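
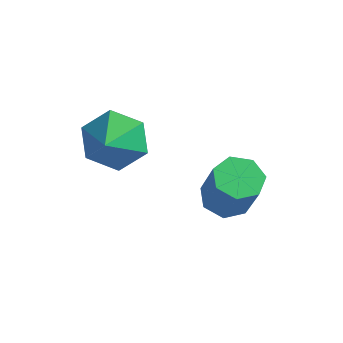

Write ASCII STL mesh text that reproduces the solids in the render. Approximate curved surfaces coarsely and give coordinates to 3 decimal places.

solid 
facet normal -0.403 0.220 -0.889
outer loop
vertex 3.438 2.43 -4.605
vertex 3.084 3.039 -4.294
vertex 3.781 3.003 -4.619
endloop
endfacet
facet normal 0.758 -0.465 -0.459
outer loop
vertex 3.438 2.43 -4.605
vertex 3.781 3.003 -4.619
vertex 4.131 2.052 -3.077
endloop
endfacet
facet normal 0.758 -0.465 -0.459
outer loop
vertex 4.131 2.052 -3.077
vertex 3.781 3.003 -4.619
vertex 4.474 2.625 -3.091
endloop
endfacet
facet normal 0.403 -0.219 0.889
outer loop
vertex 4.131 2.052 -3.077
vertex 4.474 2.625 -3.091
vertex 3.776 2.661 -2.766
endloop
endfacet
facet normal -0.403 0.220 -0.888
outer loop
vertex 3.781 3.003 -4.619
vertex 3.084 3.039 -4.294
vertex 3.599 3.603 -4.388
endloop
endfacet
facet normal 0.874 0.381 -0.302
outer loop
vertex 3.781 3.003 -4.619
vertex 3.599 3.603 -4.388
vertex 4.474 2.625 -3.091
endloop
endfacet
facet normal 0.874 0.381 -0.302
outer loop
vertex 4.474 2.625 -3.091
vertex 3.599 3.603 -4.388
vertex 4.292 3.225 -2.86
endloop
endfacet
facet normal 0.402 -0.220 0.889
outer loop
vertex 4.474 2.625 -3.091
vertex 4.292 3.225 -2.86
vertex 3.776 2.661 -2.766
endloop
endfacet
facet normal -0.403 0.220 -0.888
outer loop
vertex 3.599 3.603 -4.388
vertex 3.084 3.039 -4.294
vertex 3.029 3.778 -4.086
endloop
endfacet
facet normal 0.332 0.940 0.082
outer loop
vertex 3.599 3.603 -4.388
vertex 3.029 3.778 -4.086
vertex 4.292 3.225 -2.86
endloop
endfacet
facet normal 0.332 0.940 0.082
outer loop
vertex 4.292 3.225 -2.86
vertex 3.029 3.778 -4.086
vertex 3.722 3.4 -2.558
endloop
endfacet
facet normal 0.403 -0.221 0.888
outer loop
vertex 4.292 3.225 -2.86
vertex 3.722 3.4 -2.558
vertex 3.776 2.661 -2.766
endloop
endfacet
facet normal -0.402 0.220 -0.889
outer loop
vertex 3.029 3.778 -4.086
vertex 3.084 3.039 -4.294
vertex 2.5 3.397 -3.941
endloop
endfacet
facet normal -0.459 0.791 0.404
outer loop
vertex 3.029 3.778 -4.086
vertex 2.5 3.397 -3.941
vertex 3.722 3.4 -2.558
endloop
endfacet
facet normal -0.459 0.791 0.404
outer loop
vertex 3.722 3.4 -2.558
vertex 2.5 3.397 -3.941
vertex 3.193 3.019 -2.413
endloop
endfacet
facet normal 0.402 -0.221 0.888
outer loop
vertex 3.722 3.4 -2.558
vertex 3.193 3.019 -2.413
vertex 3.776 2.661 -2.766
endloop
endfacet
facet normal -0.402 0.220 -0.889
outer loop
vertex 2.5 3.397 -3.941
vertex 3.084 3.039 -4.294
vertex 2.411 2.746 -4.062
endloop
endfacet
facet normal -0.906 0.045 0.422
outer loop
vertex 2.5 3.397 -3.941
vertex 2.411 2.746 -4.062
vertex 3.193 3.019 -2.413
endloop
endfacet
facet normal -0.906 0.046 0.422
outer loop
vertex 3.193 3.019 -2.413
vertex 2.411 2.746 -4.062
vertex 3.104 2.368 -2.533
endloop
endfacet
facet normal 0.403 -0.219 0.888
outer loop
vertex 3.193 3.019 -2.413
vertex 3.104 2.368 -2.533
vertex 3.776 2.661 -2.766
endloop
endfacet
facet normal -0.402 0.219 -0.889
outer loop
vertex 2.411 2.746 -4.062
vertex 3.084 3.039 -4.294
vertex 2.828 2.315 -4.357
endloop
endfacet
facet normal -0.670 -0.732 0.123
outer loop
vertex 2.411 2.746 -4.062
vertex 2.828 2.315 -4.357
vertex 3.104 2.368 -2.533
endloop
endfacet
facet normal -0.670 -0.732 0.123
outer loop
vertex 3.104 2.368 -2.533
vertex 2.828 2.315 -4.357
vertex 3.521 1.937 -2.829
endloop
endfacet
facet normal 0.404 -0.219 0.888
outer loop
vertex 3.104 2.368 -2.533
vertex 3.521 1.937 -2.829
vertex 3.776 2.661 -2.766
endloop
endfacet
facet normal -0.403 0.220 -0.889
outer loop
vertex 2.828 2.315 -4.357
vertex 3.084 3.039 -4.294
vertex 3.438 2.43 -4.605
endloop
endfacet
facet normal 0.071 -0.960 -0.270
outer loop
vertex 2.828 2.315 -4.357
vertex 3.438 2.43 -4.605
vertex 3.521 1.937 -2.829
endloop
endfacet
facet normal 0.071 -0.960 -0.270
outer loop
vertex 3.521 1.937 -2.829
vertex 3.438 2.43 -4.605
vertex 4.131 2.052 -3.077
endloop
endfacet
facet normal 0.403 -0.219 0.889
outer loop
vertex 3.521 1.937 -2.829
vertex 4.131 2.052 -3.077
vertex 3.776 2.661 -2.766
endloop
endfacet
facet normal -0.340 0.786 -0.516
outer loop
vertex 1.232 0.577 -2.342
vertex 0.803 0.942 -1.504
vertex 1.751 1.198 -1.739
endloop
endfacet
facet normal 0.828 -0.538 -0.159
outer loop
vertex 1.232 0.577 -2.342
vertex 1.751 1.198 -1.739
vertex 1.177 0.078 -0.936
endloop
endfacet
facet normal -0.340 0.786 -0.517
outer loop
vertex 1.751 1.198 -1.739
vertex 0.803 0.942 -1.504
vertex 1.323 1.564 -0.901
endloop
endfacet
facet normal 0.869 -0.097 0.486
outer loop
vertex 1.751 1.198 -1.739
vertex 1.323 1.564 -0.901
vertex 1.177 0.078 -0.936
endloop
endfacet
facet normal -0.340 0.786 -0.517
outer loop
vertex 1.323 1.564 -0.901
vertex 0.803 0.942 -1.504
vertex 0.374 1.308 -0.666
endloop
endfacet
facet normal 0.252 -0.048 0.967
outer loop
vertex 1.323 1.564 -0.901
vertex 0.374 1.308 -0.666
vertex 1.177 0.078 -0.936
endloop
endfacet
facet normal -0.340 0.785 -0.517
outer loop
vertex 0.374 1.308 -0.666
vertex 0.803 0.942 -1.504
vertex -0.145 0.686 -1.269
endloop
endfacet
facet normal -0.404 -0.440 0.802
outer loop
vertex 0.374 1.308 -0.666
vertex -0.145 0.686 -1.269
vertex 1.177 0.078 -0.936
endloop
endfacet
facet normal -0.340 0.786 -0.516
outer loop
vertex -0.145 0.686 -1.269
vertex 0.803 0.942 -1.504
vertex 0.283 0.321 -2.107
endloop
endfacet
facet normal -0.445 -0.882 0.157
outer loop
vertex -0.145 0.686 -1.269
vertex 0.283 0.321 -2.107
vertex 1.177 0.078 -0.936
endloop
endfacet
facet normal -0.340 0.786 -0.516
outer loop
vertex 0.283 0.321 -2.107
vertex 0.803 0.942 -1.504
vertex 1.232 0.577 -2.342
endloop
endfacet
facet normal 0.171 -0.931 -0.324
outer loop
vertex 0.283 0.321 -2.107
vertex 1.232 0.577 -2.342
vertex 1.177 0.078 -0.936
endloop
endfacet

endsolid


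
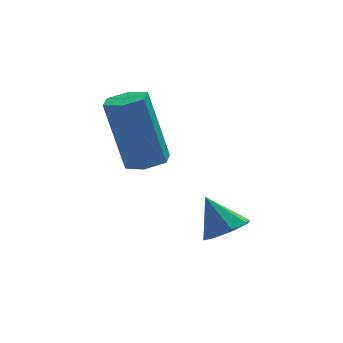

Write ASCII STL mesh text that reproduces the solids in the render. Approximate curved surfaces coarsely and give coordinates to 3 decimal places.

solid 
facet normal 0.366 -0.436 -0.822
outer loop
vertex 1.532 -3.754 -2.304
vertex 0.936 -3.856 -2.515
vertex 1.363 -3.383 -2.576
endloop
endfacet
facet normal 0.597 0.633 0.493
outer loop
vertex 1.532 -3.754 -2.304
vertex 1.363 -3.383 -2.576
vertex 0.524 -3.364 -1.585
endloop
endfacet
facet normal 0.365 -0.436 -0.822
outer loop
vertex 1.363 -3.383 -2.576
vertex 0.936 -3.856 -2.515
vertex 0.944 -3.289 -2.812
endloop
endfacet
facet normal 0.156 0.981 0.113
outer loop
vertex 1.363 -3.383 -2.576
vertex 0.944 -3.289 -2.812
vertex 0.524 -3.364 -1.585
endloop
endfacet
facet normal 0.364 -0.436 -0.823
outer loop
vertex 0.944 -3.289 -2.812
vertex 0.936 -3.856 -2.515
vertex 0.521 -3.527 -2.873
endloop
endfacet
facet normal -0.475 0.873 -0.109
outer loop
vertex 0.944 -3.289 -2.812
vertex 0.521 -3.527 -2.873
vertex 0.524 -3.364 -1.585
endloop
endfacet
facet normal 0.365 -0.436 -0.823
outer loop
vertex 0.521 -3.527 -2.873
vertex 0.936 -3.856 -2.515
vertex 0.34 -3.958 -2.725
endloop
endfacet
facet normal -0.926 0.374 -0.045
outer loop
vertex 0.521 -3.527 -2.873
vertex 0.34 -3.958 -2.725
vertex 0.524 -3.364 -1.585
endloop
endfacet
facet normal 0.365 -0.435 -0.823
outer loop
vertex 0.34 -3.958 -2.725
vertex 0.936 -3.856 -2.515
vertex 0.509 -4.329 -2.454
endloop
endfacet
facet normal -0.935 -0.229 0.270
outer loop
vertex 0.34 -3.958 -2.725
vertex 0.509 -4.329 -2.454
vertex 0.524 -3.364 -1.585
endloop
endfacet
facet normal 0.365 -0.436 -0.822
outer loop
vertex 0.509 -4.329 -2.454
vertex 0.936 -3.856 -2.515
vertex 0.928 -4.423 -2.218
endloop
endfacet
facet normal -0.495 -0.577 0.649
outer loop
vertex 0.509 -4.329 -2.454
vertex 0.928 -4.423 -2.218
vertex 0.524 -3.364 -1.585
endloop
endfacet
facet normal 0.365 -0.436 -0.823
outer loop
vertex 0.928 -4.423 -2.218
vertex 0.936 -3.856 -2.515
vertex 1.352 -4.185 -2.156
endloop
endfacet
facet normal 0.136 -0.470 0.872
outer loop
vertex 0.928 -4.423 -2.218
vertex 1.352 -4.185 -2.156
vertex 0.524 -3.364 -1.585
endloop
endfacet
facet normal 0.366 -0.435 -0.823
outer loop
vertex 1.352 -4.185 -2.156
vertex 0.936 -3.856 -2.515
vertex 1.532 -3.754 -2.304
endloop
endfacet
facet normal 0.588 0.032 0.808
outer loop
vertex 1.352 -4.185 -2.156
vertex 1.532 -3.754 -2.304
vertex 0.524 -3.364 -1.585
endloop
endfacet
facet normal 0.222 -0.138 -0.965
outer loop
vertex 0.056 -1.619 -0.961
vertex -0.522 -1.729 -1.078
vertex -0.311 -1.168 -1.11
endloop
endfacet
facet normal 0.760 0.645 0.081
outer loop
vertex 0.056 -1.619 -0.961
vertex -0.311 -1.168 -1.11
vertex -0.42 -1.32 1.114
endloop
endfacet
facet normal 0.758 0.647 0.081
outer loop
vertex -0.42 -1.32 1.114
vertex -0.311 -1.168 -1.11
vertex -0.788 -0.87 0.965
endloop
endfacet
facet normal -0.221 0.139 0.965
outer loop
vertex -0.42 -1.32 1.114
vertex -0.788 -0.87 0.965
vertex -0.998 -1.431 0.998
endloop
endfacet
facet normal 0.222 -0.139 -0.965
outer loop
vertex -0.311 -1.168 -1.11
vertex -0.522 -1.729 -1.078
vertex -0.889 -1.279 -1.227
endloop
endfacet
facet normal -0.152 0.973 -0.175
outer loop
vertex -0.311 -1.168 -1.11
vertex -0.889 -1.279 -1.227
vertex -0.788 -0.87 0.965
endloop
endfacet
facet normal -0.150 0.973 -0.175
outer loop
vertex -0.788 -0.87 0.965
vertex -0.889 -1.279 -1.227
vertex -1.366 -0.98 0.848
endloop
endfacet
facet normal -0.222 0.140 0.965
outer loop
vertex -0.788 -0.87 0.965
vertex -1.366 -0.98 0.848
vertex -0.998 -1.431 0.998
endloop
endfacet
facet normal 0.221 -0.140 -0.965
outer loop
vertex -0.889 -1.279 -1.227
vertex -0.522 -1.729 -1.078
vertex -1.1 -1.84 -1.194
endloop
endfacet
facet normal -0.910 0.327 -0.256
outer loop
vertex -0.889 -1.279 -1.227
vertex -1.1 -1.84 -1.194
vertex -1.366 -0.98 0.848
endloop
endfacet
facet normal -0.910 0.326 -0.256
outer loop
vertex -1.366 -0.98 0.848
vertex -1.1 -1.84 -1.194
vertex -1.576 -1.541 0.881
endloop
endfacet
facet normal -0.222 0.140 0.965
outer loop
vertex -1.366 -0.98 0.848
vertex -1.576 -1.541 0.881
vertex -0.998 -1.431 0.998
endloop
endfacet
facet normal 0.221 -0.139 -0.965
outer loop
vertex -1.1 -1.84 -1.194
vertex -0.522 -1.729 -1.078
vertex -0.732 -2.29 -1.045
endloop
endfacet
facet normal -0.758 -0.647 -0.081
outer loop
vertex -1.1 -1.84 -1.194
vertex -0.732 -2.29 -1.045
vertex -1.576 -1.541 0.881
endloop
endfacet
facet normal -0.760 -0.645 -0.082
outer loop
vertex -1.576 -1.541 0.881
vertex -0.732 -2.29 -1.045
vertex -1.209 -1.992 1.03
endloop
endfacet
facet normal -0.222 0.138 0.965
outer loop
vertex -1.576 -1.541 0.881
vertex -1.209 -1.992 1.03
vertex -0.998 -1.431 0.998
endloop
endfacet
facet normal 0.222 -0.140 -0.965
outer loop
vertex -0.732 -2.29 -1.045
vertex -0.522 -1.729 -1.078
vertex -0.154 -2.18 -0.928
endloop
endfacet
facet normal 0.150 -0.973 0.174
outer loop
vertex -0.732 -2.29 -1.045
vertex -0.154 -2.18 -0.928
vertex -1.209 -1.992 1.03
endloop
endfacet
facet normal 0.151 -0.973 0.175
outer loop
vertex -1.209 -1.992 1.03
vertex -0.154 -2.18 -0.928
vertex -0.631 -1.881 1.147
endloop
endfacet
facet normal -0.222 0.139 0.965
outer loop
vertex -1.209 -1.992 1.03
vertex -0.631 -1.881 1.147
vertex -0.998 -1.431 0.998
endloop
endfacet
facet normal 0.222 -0.140 -0.965
outer loop
vertex -0.154 -2.18 -0.928
vertex -0.522 -1.729 -1.078
vertex 0.056 -1.619 -0.961
endloop
endfacet
facet normal 0.910 -0.326 0.256
outer loop
vertex -0.154 -2.18 -0.928
vertex 0.056 -1.619 -0.961
vertex -0.631 -1.881 1.147
endloop
endfacet
facet normal 0.910 -0.327 0.256
outer loop
vertex -0.631 -1.881 1.147
vertex 0.056 -1.619 -0.961
vertex -0.42 -1.32 1.114
endloop
endfacet
facet normal -0.221 0.140 0.965
outer loop
vertex -0.631 -1.881 1.147
vertex -0.42 -1.32 1.114
vertex -0.998 -1.431 0.998
endloop
endfacet

endsolid


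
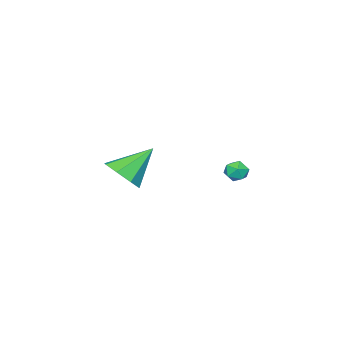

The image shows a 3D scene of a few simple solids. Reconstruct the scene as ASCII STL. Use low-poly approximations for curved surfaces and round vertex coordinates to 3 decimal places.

solid 
facet normal -0.663 0.440 0.605
outer loop
vertex -3.566 3.317 -3.745
vertex -3.112 3.34 -3.264
vertex -3.168 3.843 -3.691
endloop
endfacet
facet normal -0.791 0.607 -0.076
outer loop
vertex -3.566 3.317 -3.745
vertex -3.168 3.843 -3.691
vertex -3.304 3.591 -4.288
endloop
endfacet
facet normal -0.901 0.001 -0.434
outer loop
vertex -3.566 3.317 -3.745
vertex -3.304 3.591 -4.288
vertex -3.332 2.932 -4.231
endloop
endfacet
facet normal -0.840 -0.542 0.024
outer loop
vertex -3.566 3.317 -3.745
vertex -3.332 2.932 -4.231
vertex -3.213 2.776 -3.598
endloop
endfacet
facet normal -0.693 -0.271 0.668
outer loop
vertex -3.566 3.317 -3.745
vertex -3.213 2.776 -3.598
vertex -3.112 3.34 -3.264
endloop
endfacet
facet normal -0.206 0.917 -0.340
outer loop
vertex -3.304 3.591 -4.288
vertex -3.168 3.843 -3.691
vertex -2.687 3.784 -4.142
endloop
endfacet
facet normal 0.001 0.647 0.762
outer loop
vertex -3.168 3.843 -3.691
vertex -3.112 3.34 -3.264
vertex -2.568 3.628 -3.509
endloop
endfacet
facet normal -0.047 -0.503 0.863
outer loop
vertex -3.112 3.34 -3.264
vertex -3.213 2.776 -3.598
vertex -2.596 2.969 -3.452
endloop
endfacet
facet normal -0.283 -0.942 -0.179
outer loop
vertex -3.213 2.776 -3.598
vertex -3.332 2.932 -4.231
vertex -2.732 2.717 -4.049
endloop
endfacet
facet normal -0.382 -0.064 -0.922
outer loop
vertex -3.332 2.932 -4.231
vertex -3.304 3.591 -4.288
vertex -2.788 3.22 -4.476
endloop
endfacet
facet normal 0.840 0.542 -0.024
outer loop
vertex -2.334 3.243 -3.995
vertex -2.687 3.784 -4.142
vertex -2.568 3.628 -3.509
endloop
endfacet
facet normal 0.901 -0.001 0.434
outer loop
vertex -2.334 3.243 -3.995
vertex -2.568 3.628 -3.509
vertex -2.596 2.969 -3.452
endloop
endfacet
facet normal 0.791 -0.607 0.076
outer loop
vertex -2.334 3.243 -3.995
vertex -2.596 2.969 -3.452
vertex -2.732 2.717 -4.049
endloop
endfacet
facet normal 0.663 -0.440 -0.605
outer loop
vertex -2.334 3.243 -3.995
vertex -2.732 2.717 -4.049
vertex -2.788 3.22 -4.476
endloop
endfacet
facet normal 0.693 0.271 -0.668
outer loop
vertex -2.334 3.243 -3.995
vertex -2.788 3.22 -4.476
vertex -2.687 3.784 -4.142
endloop
endfacet
facet normal 0.283 0.942 0.179
outer loop
vertex -2.568 3.628 -3.509
vertex -2.687 3.784 -4.142
vertex -3.168 3.843 -3.691
endloop
endfacet
facet normal 0.382 0.064 0.922
outer loop
vertex -2.596 2.969 -3.452
vertex -2.568 3.628 -3.509
vertex -3.112 3.34 -3.264
endloop
endfacet
facet normal 0.206 -0.917 0.340
outer loop
vertex -2.732 2.717 -4.049
vertex -2.596 2.969 -3.452
vertex -3.213 2.776 -3.598
endloop
endfacet
facet normal -0.001 -0.647 -0.762
outer loop
vertex -2.788 3.22 -4.476
vertex -2.732 2.717 -4.049
vertex -3.332 2.932 -4.231
endloop
endfacet
facet normal 0.047 0.503 -0.863
outer loop
vertex -2.687 3.784 -4.142
vertex -2.788 3.22 -4.476
vertex -3.304 3.591 -4.288
endloop
endfacet
facet normal 0.669 -0.323 -0.670
outer loop
vertex 3.865 1.907 -1.845
vertex 3.079 1.533 -2.45
vertex 3.595 2.455 -2.379
endloop
endfacet
facet normal 0.308 0.737 0.601
outer loop
vertex 3.865 1.907 -1.845
vertex 3.595 2.455 -2.379
vertex 1.721 2.187 -1.09
endloop
endfacet
facet normal 0.669 -0.323 -0.670
outer loop
vertex 3.595 2.455 -2.379
vertex 3.079 1.533 -2.45
vertex 3.023 2.464 -2.954
endloop
endfacet
facet normal -0.078 0.993 0.093
outer loop
vertex 3.595 2.455 -2.379
vertex 3.023 2.464 -2.954
vertex 1.721 2.187 -1.09
endloop
endfacet
facet normal 0.669 -0.322 -0.669
outer loop
vertex 3.023 2.464 -2.954
vertex 3.079 1.533 -2.45
vertex 2.484 1.926 -3.234
endloop
endfacet
facet normal -0.591 0.749 -0.301
outer loop
vertex 3.023 2.464 -2.954
vertex 2.484 1.926 -3.234
vertex 1.721 2.187 -1.09
endloop
endfacet
facet normal 0.669 -0.324 -0.670
outer loop
vertex 2.484 1.926 -3.234
vertex 3.079 1.533 -2.45
vertex 2.292 1.159 -3.055
endloop
endfacet
facet normal -0.925 0.151 -0.348
outer loop
vertex 2.484 1.926 -3.234
vertex 2.292 1.159 -3.055
vertex 1.721 2.187 -1.09
endloop
endfacet
facet normal 0.668 -0.323 -0.670
outer loop
vertex 2.292 1.159 -3.055
vertex 3.079 1.533 -2.45
vertex 2.562 0.61 -2.521
endloop
endfacet
facet normal -0.889 -0.457 -0.020
outer loop
vertex 2.292 1.159 -3.055
vertex 2.562 0.61 -2.521
vertex 1.721 2.187 -1.09
endloop
endfacet
facet normal 0.669 -0.323 -0.670
outer loop
vertex 2.562 0.61 -2.521
vertex 3.079 1.533 -2.45
vertex 3.134 0.602 -1.946
endloop
endfacet
facet normal -0.502 -0.712 0.490
outer loop
vertex 2.562 0.61 -2.521
vertex 3.134 0.602 -1.946
vertex 1.721 2.187 -1.09
endloop
endfacet
facet normal 0.669 -0.323 -0.670
outer loop
vertex 3.134 0.602 -1.946
vertex 3.079 1.533 -2.45
vertex 3.674 1.139 -1.666
endloop
endfacet
facet normal 0.009 -0.469 0.883
outer loop
vertex 3.134 0.602 -1.946
vertex 3.674 1.139 -1.666
vertex 1.721 2.187 -1.09
endloop
endfacet
facet normal 0.669 -0.322 -0.670
outer loop
vertex 3.674 1.139 -1.666
vertex 3.079 1.533 -2.45
vertex 3.865 1.907 -1.845
endloop
endfacet
facet normal 0.344 0.131 0.930
outer loop
vertex 3.674 1.139 -1.666
vertex 3.865 1.907 -1.845
vertex 1.721 2.187 -1.09
endloop
endfacet

endsolid


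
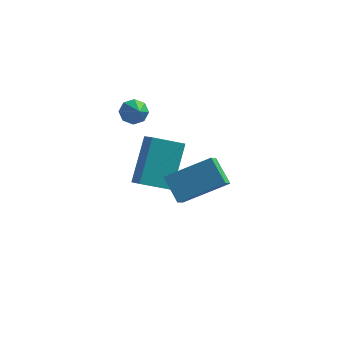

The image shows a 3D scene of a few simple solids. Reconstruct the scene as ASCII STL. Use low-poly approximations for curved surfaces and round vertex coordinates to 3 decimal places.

solid 
facet normal -0.563 0.552 0.616
outer loop
vertex 2.34 -3.425 2.259
vertex 3.884 -2.798 3.108
vertex 2.378 -2.776 1.712
endloop
endfacet
facet normal -0.826 -0.335 -0.454
outer loop
vertex 3.036 -3.422 0.992
vertex 2.34 -3.425 2.259
vertex 2.378 -2.776 1.712
endloop
endfacet
facet normal -0.563 0.552 0.616
outer loop
vertex 2.378 -2.776 1.712
vertex 3.884 -2.798 3.108
vertex 3.922 -2.149 2.561
endloop
endfacet
facet normal 0.044 0.763 -0.644
outer loop
vertex 3.922 -2.149 2.561
vertex 3.036 -3.422 0.992
vertex 2.378 -2.776 1.712
endloop
endfacet
facet normal -0.044 -0.763 0.644
outer loop
vertex 2.34 -3.425 2.259
vertex 4.542 -3.444 2.388
vertex 3.884 -2.798 3.108
endloop
endfacet
facet normal -0.826 -0.335 -0.454
outer loop
vertex 2.998 -4.071 1.539
vertex 2.34 -3.425 2.259
vertex 3.036 -3.422 0.992
endloop
endfacet
facet normal -0.044 -0.763 0.644
outer loop
vertex 2.998 -4.071 1.539
vertex 4.542 -3.444 2.388
vertex 2.34 -3.425 2.259
endloop
endfacet
facet normal 0.826 0.335 0.454
outer loop
vertex 3.884 -2.798 3.108
vertex 4.542 -3.444 2.388
vertex 3.922 -2.149 2.561
endloop
endfacet
facet normal 0.044 0.763 -0.644
outer loop
vertex 4.58 -2.795 1.841
vertex 3.036 -3.422 0.992
vertex 3.922 -2.149 2.561
endloop
endfacet
facet normal 0.826 0.335 0.454
outer loop
vertex 3.922 -2.149 2.561
vertex 4.542 -3.444 2.388
vertex 4.58 -2.795 1.841
endloop
endfacet
facet normal 0.563 -0.552 -0.616
outer loop
vertex 4.58 -2.795 1.841
vertex 2.998 -4.071 1.539
vertex 3.036 -3.422 0.992
endloop
endfacet
facet normal 0.563 -0.552 -0.616
outer loop
vertex 4.542 -3.444 2.388
vertex 2.998 -4.071 1.539
vertex 4.58 -2.795 1.841
endloop
endfacet
facet normal -0.846 -0.360 0.393
outer loop
vertex 0.649 -0.472 -0.902
vertex 0.781 0.954 0.688
vertex 0.188 0.097 -1.373
endloop
endfacet
facet normal -0.063 -0.666 -0.743
outer loop
vertex 1.339 0.586 -1.908
vertex 0.649 -0.472 -0.902
vertex 0.188 0.097 -1.373
endloop
endfacet
facet normal -0.846 -0.360 0.393
outer loop
vertex 0.188 0.097 -1.373
vertex 0.781 0.954 0.688
vertex 0.321 1.522 0.217
endloop
endfacet
facet normal -0.529 0.653 -0.541
outer loop
vertex 0.321 1.522 0.217
vertex 1.339 0.586 -1.908
vertex 0.188 0.097 -1.373
endloop
endfacet
facet normal 0.529 -0.653 0.542
outer loop
vertex 0.649 -0.472 -0.902
vertex 1.932 1.443 0.153
vertex 0.781 0.954 0.688
endloop
endfacet
facet normal -0.062 -0.666 -0.743
outer loop
vertex 1.799 0.018 -1.437
vertex 0.649 -0.472 -0.902
vertex 1.339 0.586 -1.908
endloop
endfacet
facet normal 0.530 -0.653 0.541
outer loop
vertex 1.799 0.018 -1.437
vertex 1.932 1.443 0.153
vertex 0.649 -0.472 -0.902
endloop
endfacet
facet normal 0.062 0.666 0.743
outer loop
vertex 0.781 0.954 0.688
vertex 1.932 1.443 0.153
vertex 0.321 1.522 0.217
endloop
endfacet
facet normal -0.530 0.653 -0.541
outer loop
vertex 1.471 2.012 -0.318
vertex 1.339 0.586 -1.908
vertex 0.321 1.522 0.217
endloop
endfacet
facet normal 0.062 0.666 0.744
outer loop
vertex 0.321 1.522 0.217
vertex 1.932 1.443 0.153
vertex 1.471 2.012 -0.318
endloop
endfacet
facet normal 0.846 0.360 -0.393
outer loop
vertex 1.471 2.012 -0.318
vertex 1.799 0.018 -1.437
vertex 1.339 0.586 -1.908
endloop
endfacet
facet normal 0.846 0.360 -0.393
outer loop
vertex 1.932 1.443 0.153
vertex 1.799 0.018 -1.437
vertex 1.471 2.012 -0.318
endloop
endfacet
facet normal -0.352 0.712 -0.608
outer loop
vertex 0.643 0.458 2.994
vertex 0.324 0.078 2.734
vertex 0.255 0.419 3.173
endloop
endfacet
facet normal 0.349 0.407 0.844
outer loop
vertex 0.643 0.458 2.994
vertex 0.255 0.419 3.173
vertex 0.816 -0.918 3.586
endloop
endfacet
facet normal -0.351 0.712 -0.608
outer loop
vertex 0.255 0.419 3.173
vertex 0.324 0.078 2.734
vertex -0.092 0.181 3.095
endloop
endfacet
facet normal -0.317 0.156 0.935
outer loop
vertex 0.255 0.419 3.173
vertex -0.092 0.181 3.095
vertex 0.816 -0.918 3.586
endloop
endfacet
facet normal -0.351 0.712 -0.608
outer loop
vertex -0.092 0.181 3.095
vertex 0.324 0.078 2.734
vertex -0.196 -0.118 2.805
endloop
endfacet
facet normal -0.726 -0.331 0.602
outer loop
vertex -0.092 0.181 3.095
vertex -0.196 -0.118 2.805
vertex 0.816 -0.918 3.586
endloop
endfacet
facet normal -0.351 0.712 -0.607
outer loop
vertex -0.196 -0.118 2.805
vertex 0.324 0.078 2.734
vertex 0.005 -0.301 2.474
endloop
endfacet
facet normal -0.638 -0.769 0.038
outer loop
vertex -0.196 -0.118 2.805
vertex 0.005 -0.301 2.474
vertex 0.816 -0.918 3.586
endloop
endfacet
facet normal -0.350 0.712 -0.608
outer loop
vertex 0.005 -0.301 2.474
vertex 0.324 0.078 2.734
vertex 0.393 -0.263 2.295
endloop
endfacet
facet normal -0.106 -0.900 -0.422
outer loop
vertex 0.005 -0.301 2.474
vertex 0.393 -0.263 2.295
vertex 0.816 -0.918 3.586
endloop
endfacet
facet normal -0.352 0.712 -0.608
outer loop
vertex 0.393 -0.263 2.295
vertex 0.324 0.078 2.734
vertex 0.74 -0.024 2.374
endloop
endfacet
facet normal 0.563 -0.648 -0.513
outer loop
vertex 0.393 -0.263 2.295
vertex 0.74 -0.024 2.374
vertex 0.816 -0.918 3.586
endloop
endfacet
facet normal -0.351 0.712 -0.608
outer loop
vertex 0.74 -0.024 2.374
vertex 0.324 0.078 2.734
vertex 0.844 0.274 2.663
endloop
endfacet
facet normal 0.970 -0.163 -0.181
outer loop
vertex 0.74 -0.024 2.374
vertex 0.844 0.274 2.663
vertex 0.816 -0.918 3.586
endloop
endfacet
facet normal -0.351 0.711 -0.609
outer loop
vertex 0.844 0.274 2.663
vertex 0.324 0.078 2.734
vertex 0.643 0.458 2.994
endloop
endfacet
facet normal 0.882 0.275 0.382
outer loop
vertex 0.844 0.274 2.663
vertex 0.643 0.458 2.994
vertex 0.816 -0.918 3.586
endloop
endfacet

endsolid


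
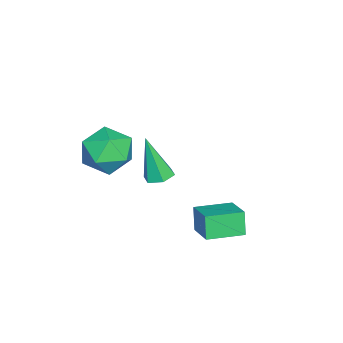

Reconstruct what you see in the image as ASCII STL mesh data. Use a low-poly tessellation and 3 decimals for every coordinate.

solid 
facet normal -0.870 -0.414 0.267
outer loop
vertex 1.49 -1.948 3.082
vertex 1.959 -2.912 3.114
vertex 1.936 -2.297 3.993
endloop
endfacet
facet normal -0.825 0.257 0.503
outer loop
vertex 1.49 -1.948 3.082
vertex 1.936 -2.297 3.993
vertex 2.068 -1.278 3.688
endloop
endfacet
facet normal -0.728 0.683 -0.061
outer loop
vertex 1.49 -1.948 3.082
vertex 2.068 -1.278 3.688
vertex 2.173 -1.262 2.62
endloop
endfacet
facet normal -0.712 0.274 -0.646
outer loop
vertex 1.49 -1.948 3.082
vertex 2.173 -1.262 2.62
vertex 2.106 -2.272 2.266
endloop
endfacet
facet normal -0.800 -0.404 -0.444
outer loop
vertex 1.49 -1.948 3.082
vertex 2.106 -2.272 2.266
vertex 1.959 -2.912 3.114
endloop
endfacet
facet normal -0.247 0.307 0.919
outer loop
vertex 2.068 -1.278 3.688
vertex 1.936 -2.297 3.993
vertex 2.894 -1.828 4.094
endloop
endfacet
facet normal -0.321 -0.780 0.537
outer loop
vertex 1.936 -2.297 3.993
vertex 1.959 -2.912 3.114
vertex 2.827 -2.838 3.74
endloop
endfacet
facet normal -0.207 -0.763 -0.612
outer loop
vertex 1.959 -2.912 3.114
vertex 2.106 -2.272 2.266
vertex 2.932 -2.822 2.672
endloop
endfacet
facet normal -0.064 0.334 -0.940
outer loop
vertex 2.106 -2.272 2.266
vertex 2.173 -1.262 2.62
vertex 3.064 -1.803 2.367
endloop
endfacet
facet normal -0.089 0.996 0.006
outer loop
vertex 2.173 -1.262 2.62
vertex 2.068 -1.278 3.688
vertex 3.041 -1.188 3.246
endloop
endfacet
facet normal 0.712 -0.274 0.646
outer loop
vertex 3.51 -2.152 3.278
vertex 2.894 -1.828 4.094
vertex 2.827 -2.838 3.74
endloop
endfacet
facet normal 0.728 -0.683 0.061
outer loop
vertex 3.51 -2.152 3.278
vertex 2.827 -2.838 3.74
vertex 2.932 -2.822 2.672
endloop
endfacet
facet normal 0.825 -0.257 -0.503
outer loop
vertex 3.51 -2.152 3.278
vertex 2.932 -2.822 2.672
vertex 3.064 -1.803 2.367
endloop
endfacet
facet normal 0.870 0.414 -0.267
outer loop
vertex 3.51 -2.152 3.278
vertex 3.064 -1.803 2.367
vertex 3.041 -1.188 3.246
endloop
endfacet
facet normal 0.800 0.404 0.444
outer loop
vertex 3.51 -2.152 3.278
vertex 3.041 -1.188 3.246
vertex 2.894 -1.828 4.094
endloop
endfacet
facet normal 0.064 -0.334 0.940
outer loop
vertex 2.827 -2.838 3.74
vertex 2.894 -1.828 4.094
vertex 1.936 -2.297 3.993
endloop
endfacet
facet normal 0.089 -0.996 -0.006
outer loop
vertex 2.932 -2.822 2.672
vertex 2.827 -2.838 3.74
vertex 1.959 -2.912 3.114
endloop
endfacet
facet normal 0.247 -0.307 -0.919
outer loop
vertex 3.064 -1.803 2.367
vertex 2.932 -2.822 2.672
vertex 2.106 -2.272 2.266
endloop
endfacet
facet normal 0.321 0.780 -0.537
outer loop
vertex 3.041 -1.188 3.246
vertex 3.064 -1.803 2.367
vertex 2.173 -1.262 2.62
endloop
endfacet
facet normal 0.207 0.763 0.612
outer loop
vertex 2.894 -1.828 4.094
vertex 3.041 -1.188 3.246
vertex 2.068 -1.278 3.688
endloop
endfacet
facet normal -0.778 -0.519 -0.353
outer loop
vertex 0.82 0.622 -0.696
vertex 0.035 1.872 -0.804
vertex 1.169 0.758 -1.666
endloop
endfacet
facet normal 0.530 -0.845 0.072
outer loop
vertex 2.205 1.448 -1.196
vertex 0.82 0.622 -0.696
vertex 1.169 0.758 -1.666
endloop
endfacet
facet normal -0.778 -0.519 -0.354
outer loop
vertex 1.169 0.758 -1.666
vertex 0.035 1.872 -0.804
vertex 0.385 2.008 -1.774
endloop
endfacet
facet normal 0.336 0.130 -0.933
outer loop
vertex 0.385 2.008 -1.774
vertex 2.205 1.448 -1.196
vertex 1.169 0.758 -1.666
endloop
endfacet
facet normal -0.336 -0.131 0.933
outer loop
vertex 0.82 0.622 -0.696
vertex 1.071 2.562 -0.334
vertex 0.035 1.872 -0.804
endloop
endfacet
facet normal 0.530 -0.845 0.073
outer loop
vertex 1.855 1.312 -0.226
vertex 0.82 0.622 -0.696
vertex 2.205 1.448 -1.196
endloop
endfacet
facet normal -0.337 -0.130 0.933
outer loop
vertex 1.855 1.312 -0.226
vertex 1.071 2.562 -0.334
vertex 0.82 0.622 -0.696
endloop
endfacet
facet normal -0.530 0.845 -0.073
outer loop
vertex 0.035 1.872 -0.804
vertex 1.071 2.562 -0.334
vertex 0.385 2.008 -1.774
endloop
endfacet
facet normal 0.336 0.131 -0.933
outer loop
vertex 1.42 2.698 -1.304
vertex 2.205 1.448 -1.196
vertex 0.385 2.008 -1.774
endloop
endfacet
facet normal -0.530 0.845 -0.072
outer loop
vertex 0.385 2.008 -1.774
vertex 1.071 2.562 -0.334
vertex 1.42 2.698 -1.304
endloop
endfacet
facet normal 0.778 0.519 0.354
outer loop
vertex 1.42 2.698 -1.304
vertex 1.855 1.312 -0.226
vertex 2.205 1.448 -1.196
endloop
endfacet
facet normal 0.779 0.519 0.353
outer loop
vertex 1.071 2.562 -0.334
vertex 1.855 1.312 -0.226
vertex 1.42 2.698 -1.304
endloop
endfacet
facet normal 0.053 0.274 -0.960
outer loop
vertex -1.408 -1.11 -1.407
vertex -1.946 -1.416 -1.524
vertex -1.959 -0.811 -1.352
endloop
endfacet
facet normal 0.451 0.739 0.501
outer loop
vertex -1.408 -1.11 -1.407
vertex -1.959 -0.811 -1.352
vertex -2.054 -1.984 0.464
endloop
endfacet
facet normal 0.051 0.274 -0.960
outer loop
vertex -1.959 -0.811 -1.352
vertex -1.946 -1.416 -1.524
vertex -2.497 -1.117 -1.468
endloop
endfacet
facet normal -0.513 0.733 0.447
outer loop
vertex -1.959 -0.811 -1.352
vertex -2.497 -1.117 -1.468
vertex -2.054 -1.984 0.464
endloop
endfacet
facet normal 0.051 0.274 -0.960
outer loop
vertex -2.497 -1.117 -1.468
vertex -1.946 -1.416 -1.524
vertex -2.484 -1.722 -1.64
endloop
endfacet
facet normal -0.979 -0.075 0.191
outer loop
vertex -2.497 -1.117 -1.468
vertex -2.484 -1.722 -1.64
vertex -2.054 -1.984 0.464
endloop
endfacet
facet normal 0.051 0.274 -0.960
outer loop
vertex -2.484 -1.722 -1.64
vertex -1.946 -1.416 -1.524
vertex -1.933 -2.022 -1.696
endloop
endfacet
facet normal -0.479 -0.878 -0.011
outer loop
vertex -2.484 -1.722 -1.64
vertex -1.933 -2.022 -1.696
vertex -2.054 -1.984 0.464
endloop
endfacet
facet normal 0.051 0.274 -0.960
outer loop
vertex -1.933 -2.022 -1.696
vertex -1.946 -1.416 -1.524
vertex -1.395 -1.716 -1.58
endloop
endfacet
facet normal 0.487 -0.872 0.043
outer loop
vertex -1.933 -2.022 -1.696
vertex -1.395 -1.716 -1.58
vertex -2.054 -1.984 0.464
endloop
endfacet
facet normal 0.052 0.275 -0.960
outer loop
vertex -1.395 -1.716 -1.58
vertex -1.946 -1.416 -1.524
vertex -1.408 -1.11 -1.407
endloop
endfacet
facet normal 0.952 -0.065 0.299
outer loop
vertex -1.395 -1.716 -1.58
vertex -1.408 -1.11 -1.407
vertex -2.054 -1.984 0.464
endloop
endfacet

endsolid


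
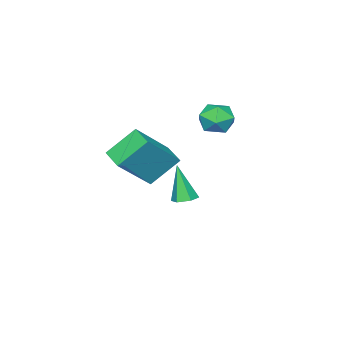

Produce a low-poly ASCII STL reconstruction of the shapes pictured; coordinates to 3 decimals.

solid 
facet normal -1.000 0.014 0.022
outer loop
vertex -2.366 0.171 2.432
vertex -2.373 -0.654 2.642
vertex -2.351 -0.06 3.251
endloop
endfacet
facet normal -0.732 0.652 0.197
outer loop
vertex -2.366 0.171 2.432
vertex -2.351 -0.06 3.251
vertex -1.856 0.578 2.979
endloop
endfacet
facet normal -0.330 0.878 -0.346
outer loop
vertex -2.366 0.171 2.432
vertex -1.856 0.578 2.979
vertex -1.573 0.378 2.201
endloop
endfacet
facet normal -0.349 0.380 -0.857
outer loop
vertex -2.366 0.171 2.432
vertex -1.573 0.378 2.201
vertex -1.892 -0.384 1.993
endloop
endfacet
facet normal -0.762 -0.154 -0.629
outer loop
vertex -2.366 0.171 2.432
vertex -1.892 -0.384 1.993
vertex -2.373 -0.654 2.642
endloop
endfacet
facet normal -0.308 0.565 0.765
outer loop
vertex -1.856 0.578 2.979
vertex -2.351 -0.06 3.251
vertex -1.548 0.004 3.527
endloop
endfacet
facet normal -0.741 -0.467 0.482
outer loop
vertex -2.351 -0.06 3.251
vertex -2.373 -0.654 2.642
vertex -1.867 -0.758 3.319
endloop
endfacet
facet normal -0.358 -0.738 -0.572
outer loop
vertex -2.373 -0.654 2.642
vertex -1.892 -0.384 1.993
vertex -1.584 -0.958 2.541
endloop
endfacet
facet normal 0.313 0.126 -0.941
outer loop
vertex -1.892 -0.384 1.993
vertex -1.573 0.378 2.201
vertex -1.089 -0.32 2.269
endloop
endfacet
facet normal 0.344 0.932 -0.114
outer loop
vertex -1.573 0.378 2.201
vertex -1.856 0.578 2.979
vertex -1.067 0.274 2.878
endloop
endfacet
facet normal 0.349 -0.380 0.857
outer loop
vertex -1.074 -0.551 3.088
vertex -1.548 0.004 3.527
vertex -1.867 -0.758 3.319
endloop
endfacet
facet normal 0.330 -0.878 0.346
outer loop
vertex -1.074 -0.551 3.088
vertex -1.867 -0.758 3.319
vertex -1.584 -0.958 2.541
endloop
endfacet
facet normal 0.732 -0.652 -0.197
outer loop
vertex -1.074 -0.551 3.088
vertex -1.584 -0.958 2.541
vertex -1.089 -0.32 2.269
endloop
endfacet
facet normal 1.000 -0.014 -0.022
outer loop
vertex -1.074 -0.551 3.088
vertex -1.089 -0.32 2.269
vertex -1.067 0.274 2.878
endloop
endfacet
facet normal 0.762 0.154 0.629
outer loop
vertex -1.074 -0.551 3.088
vertex -1.067 0.274 2.878
vertex -1.548 0.004 3.527
endloop
endfacet
facet normal -0.313 -0.126 0.941
outer loop
vertex -1.867 -0.758 3.319
vertex -1.548 0.004 3.527
vertex -2.351 -0.06 3.251
endloop
endfacet
facet normal -0.344 -0.932 0.114
outer loop
vertex -1.584 -0.958 2.541
vertex -1.867 -0.758 3.319
vertex -2.373 -0.654 2.642
endloop
endfacet
facet normal 0.308 -0.565 -0.765
outer loop
vertex -1.089 -0.32 2.269
vertex -1.584 -0.958 2.541
vertex -1.892 -0.384 1.993
endloop
endfacet
facet normal 0.741 0.467 -0.482
outer loop
vertex -1.067 0.274 2.878
vertex -1.089 -0.32 2.269
vertex -1.573 0.378 2.201
endloop
endfacet
facet normal 0.358 0.738 0.572
outer loop
vertex -1.548 0.004 3.527
vertex -1.067 0.274 2.878
vertex -1.856 0.578 2.979
endloop
endfacet
facet normal 0.088 0.308 -0.947
outer loop
vertex -1.972 -2.404 -2.836
vertex -2.558 -2.437 -2.901
vertex -2.309 -1.935 -2.715
endloop
endfacet
facet normal 0.762 0.421 0.491
outer loop
vertex -1.972 -2.404 -2.836
vertex -2.309 -1.935 -2.715
vertex -2.722 -3.003 -1.159
endloop
endfacet
facet normal 0.089 0.307 -0.948
outer loop
vertex -2.309 -1.935 -2.715
vertex -2.558 -2.437 -2.901
vertex -2.895 -1.968 -2.781
endloop
endfacet
facet normal -0.108 0.833 0.543
outer loop
vertex -2.309 -1.935 -2.715
vertex -2.895 -1.968 -2.781
vertex -2.722 -3.003 -1.159
endloop
endfacet
facet normal 0.090 0.307 -0.948
outer loop
vertex -2.895 -1.968 -2.781
vertex -2.558 -2.437 -2.901
vertex -3.143 -2.47 -2.967
endloop
endfacet
facet normal -0.894 0.329 0.305
outer loop
vertex -2.895 -1.968 -2.781
vertex -3.143 -2.47 -2.967
vertex -2.722 -3.003 -1.159
endloop
endfacet
facet normal 0.089 0.309 -0.947
outer loop
vertex -3.143 -2.47 -2.967
vertex -2.558 -2.437 -2.901
vertex -2.806 -2.939 -3.088
endloop
endfacet
facet normal -0.810 -0.586 0.016
outer loop
vertex -3.143 -2.47 -2.967
vertex -2.806 -2.939 -3.088
vertex -2.722 -3.003 -1.159
endloop
endfacet
facet normal 0.089 0.309 -0.947
outer loop
vertex -2.806 -2.939 -3.088
vertex -2.558 -2.437 -2.901
vertex -2.221 -2.906 -3.022
endloop
endfacet
facet normal 0.060 -0.998 -0.036
outer loop
vertex -2.806 -2.939 -3.088
vertex -2.221 -2.906 -3.022
vertex -2.722 -3.003 -1.159
endloop
endfacet
facet normal 0.088 0.308 -0.947
outer loop
vertex -2.221 -2.906 -3.022
vertex -2.558 -2.437 -2.901
vertex -1.972 -2.404 -2.836
endloop
endfacet
facet normal 0.846 -0.494 0.202
outer loop
vertex -2.221 -2.906 -3.022
vertex -1.972 -2.404 -2.836
vertex -2.722 -3.003 -1.159
endloop
endfacet
facet normal -0.582 0.424 0.694
outer loop
vertex 0.803 -2.219 2.499
vertex 1.262 -1.222 2.275
vertex -0.735 -1.851 0.984
endloop
endfacet
facet normal -0.409 -0.890 0.199
outer loop
vertex 0.238 -2.558 -0.175
vertex 0.803 -2.219 2.499
vertex -0.735 -1.851 0.984
endloop
endfacet
facet normal -0.582 0.424 0.694
outer loop
vertex -0.735 -1.851 0.984
vertex 1.262 -1.222 2.275
vertex -0.276 -0.854 0.76
endloop
endfacet
facet normal -0.702 0.168 -0.692
outer loop
vertex -0.276 -0.854 0.76
vertex 0.238 -2.558 -0.175
vertex -0.735 -1.851 0.984
endloop
endfacet
facet normal 0.702 -0.168 0.692
outer loop
vertex 0.803 -2.219 2.499
vertex 2.235 -1.929 1.116
vertex 1.262 -1.222 2.275
endloop
endfacet
facet normal -0.409 -0.890 0.199
outer loop
vertex 1.776 -2.926 1.34
vertex 0.803 -2.219 2.499
vertex 0.238 -2.558 -0.175
endloop
endfacet
facet normal 0.702 -0.168 0.692
outer loop
vertex 1.776 -2.926 1.34
vertex 2.235 -1.929 1.116
vertex 0.803 -2.219 2.499
endloop
endfacet
facet normal 0.409 0.890 -0.199
outer loop
vertex 1.262 -1.222 2.275
vertex 2.235 -1.929 1.116
vertex -0.276 -0.854 0.76
endloop
endfacet
facet normal -0.702 0.168 -0.692
outer loop
vertex 0.697 -1.561 -0.399
vertex 0.238 -2.558 -0.175
vertex -0.276 -0.854 0.76
endloop
endfacet
facet normal 0.409 0.890 -0.199
outer loop
vertex -0.276 -0.854 0.76
vertex 2.235 -1.929 1.116
vertex 0.697 -1.561 -0.399
endloop
endfacet
facet normal 0.582 -0.424 -0.694
outer loop
vertex 0.697 -1.561 -0.399
vertex 1.776 -2.926 1.34
vertex 0.238 -2.558 -0.175
endloop
endfacet
facet normal 0.582 -0.424 -0.694
outer loop
vertex 2.235 -1.929 1.116
vertex 1.776 -2.926 1.34
vertex 0.697 -1.561 -0.399
endloop
endfacet

endsolid


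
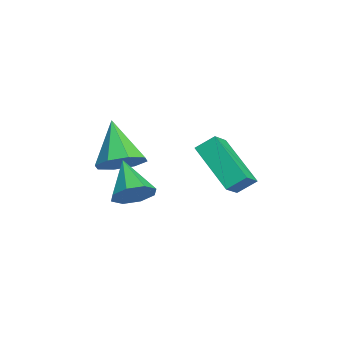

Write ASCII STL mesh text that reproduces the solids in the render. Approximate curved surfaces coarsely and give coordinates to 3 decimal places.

solid 
facet normal 0.801 0.181 -0.570
outer loop
vertex 3.672 -0.279 -0.208
vertex 3.219 -0.038 -0.768
vertex 3.565 0.292 -0.177
endloop
endfacet
facet normal 0.193 -0.017 0.981
outer loop
vertex 3.672 -0.279 -0.208
vertex 3.565 0.292 -0.177
vertex 1.961 -0.322 0.128
endloop
endfacet
facet normal 0.801 0.182 -0.570
outer loop
vertex 3.565 0.292 -0.177
vertex 3.219 -0.038 -0.768
vertex 3.255 0.67 -0.492
endloop
endfacet
facet normal -0.078 0.600 0.796
outer loop
vertex 3.565 0.292 -0.177
vertex 3.255 0.67 -0.492
vertex 1.961 -0.322 0.128
endloop
endfacet
facet normal 0.800 0.182 -0.571
outer loop
vertex 3.255 0.67 -0.492
vertex 3.219 -0.038 -0.768
vertex 2.923 0.633 -0.969
endloop
endfacet
facet normal -0.495 0.822 0.281
outer loop
vertex 3.255 0.67 -0.492
vertex 2.923 0.633 -0.969
vertex 1.961 -0.322 0.128
endloop
endfacet
facet normal 0.801 0.182 -0.570
outer loop
vertex 2.923 0.633 -0.969
vertex 3.219 -0.038 -0.768
vertex 2.765 0.204 -1.328
endloop
endfacet
facet normal -0.814 0.519 -0.262
outer loop
vertex 2.923 0.633 -0.969
vertex 2.765 0.204 -1.328
vertex 1.961 -0.322 0.128
endloop
endfacet
facet normal 0.801 0.181 -0.571
outer loop
vertex 2.765 0.204 -1.328
vertex 3.219 -0.038 -0.768
vertex 2.872 -0.367 -1.359
endloop
endfacet
facet normal -0.847 -0.131 -0.515
outer loop
vertex 2.765 0.204 -1.328
vertex 2.872 -0.367 -1.359
vertex 1.961 -0.322 0.128
endloop
endfacet
facet normal 0.801 0.181 -0.571
outer loop
vertex 2.872 -0.367 -1.359
vertex 3.219 -0.038 -0.768
vertex 3.182 -0.745 -1.044
endloop
endfacet
facet normal -0.576 -0.748 -0.330
outer loop
vertex 2.872 -0.367 -1.359
vertex 3.182 -0.745 -1.044
vertex 1.961 -0.322 0.128
endloop
endfacet
facet normal 0.801 0.181 -0.571
outer loop
vertex 3.182 -0.745 -1.044
vertex 3.219 -0.038 -0.768
vertex 3.514 -0.709 -0.567
endloop
endfacet
facet normal -0.159 -0.970 0.184
outer loop
vertex 3.182 -0.745 -1.044
vertex 3.514 -0.709 -0.567
vertex 1.961 -0.322 0.128
endloop
endfacet
facet normal 0.801 0.182 -0.570
outer loop
vertex 3.514 -0.709 -0.567
vertex 3.219 -0.038 -0.768
vertex 3.672 -0.279 -0.208
endloop
endfacet
facet normal 0.160 -0.667 0.728
outer loop
vertex 3.514 -0.709 -0.567
vertex 3.672 -0.279 -0.208
vertex 1.961 -0.322 0.128
endloop
endfacet
facet normal 0.683 0.138 -0.717
outer loop
vertex 0.152 -0.059 -0.761
vertex -0.474 -0.279 -1.399
vertex -0.205 0.502 -0.993
endloop
endfacet
facet normal 0.205 0.483 0.851
outer loop
vertex 0.152 -0.059 -0.761
vertex -0.205 0.502 -0.993
vertex -1.786 -0.541 -0.021
endloop
endfacet
facet normal 0.683 0.137 -0.717
outer loop
vertex -0.205 0.502 -0.993
vertex -0.474 -0.279 -1.399
vertex -0.719 0.606 -1.463
endloop
endfacet
facet normal -0.263 0.840 0.474
outer loop
vertex -0.205 0.502 -0.993
vertex -0.719 0.606 -1.463
vertex -1.786 -0.541 -0.021
endloop
endfacet
facet normal 0.683 0.137 -0.717
outer loop
vertex -0.719 0.606 -1.463
vertex -0.474 -0.279 -1.399
vertex -1.089 0.192 -1.895
endloop
endfacet
facet normal -0.739 0.673 -0.012
outer loop
vertex -0.719 0.606 -1.463
vertex -1.089 0.192 -1.895
vertex -1.786 -0.541 -0.021
endloop
endfacet
facet normal 0.683 0.136 -0.718
outer loop
vertex -1.089 0.192 -1.895
vertex -0.474 -0.279 -1.399
vertex -1.1 -0.498 -2.036
endloop
endfacet
facet normal -0.944 0.080 -0.320
outer loop
vertex -1.089 0.192 -1.895
vertex -1.1 -0.498 -2.036
vertex -1.786 -0.541 -0.021
endloop
endfacet
facet normal 0.683 0.136 -0.718
outer loop
vertex -1.1 -0.498 -2.036
vertex -0.474 -0.279 -1.399
vertex -0.744 -1.059 -1.804
endloop
endfacet
facet normal -0.758 -0.593 -0.271
outer loop
vertex -1.1 -0.498 -2.036
vertex -0.744 -1.059 -1.804
vertex -1.786 -0.541 -0.021
endloop
endfacet
facet normal 0.683 0.136 -0.717
outer loop
vertex -0.744 -1.059 -1.804
vertex -0.474 -0.279 -1.399
vertex -0.23 -1.163 -1.334
endloop
endfacet
facet normal -0.290 -0.951 0.107
outer loop
vertex -0.744 -1.059 -1.804
vertex -0.23 -1.163 -1.334
vertex -1.786 -0.541 -0.021
endloop
endfacet
facet normal 0.683 0.136 -0.717
outer loop
vertex -0.23 -1.163 -1.334
vertex -0.474 -0.279 -1.399
vertex 0.141 -0.749 -0.902
endloop
endfacet
facet normal 0.186 -0.784 0.592
outer loop
vertex -0.23 -1.163 -1.334
vertex 0.141 -0.749 -0.902
vertex -1.786 -0.541 -0.021
endloop
endfacet
facet normal 0.683 0.136 -0.717
outer loop
vertex 0.141 -0.749 -0.902
vertex -0.474 -0.279 -1.399
vertex 0.152 -0.059 -0.761
endloop
endfacet
facet normal 0.391 -0.190 0.900
outer loop
vertex 0.141 -0.749 -0.902
vertex 0.152 -0.059 -0.761
vertex -1.786 -0.541 -0.021
endloop
endfacet
facet normal -0.728 -0.429 0.536
outer loop
vertex 0.605 2.742 0.368
vertex -0.06 3.166 -0.196
vertex 0.618 2.078 -0.146
endloop
endfacet
facet normal 0.685 -0.437 0.582
outer loop
vertex 2.14 2.974 -1.264
vertex 0.605 2.742 0.368
vertex 0.618 2.078 -0.146
endloop
endfacet
facet normal -0.728 -0.429 0.535
outer loop
vertex 0.618 2.078 -0.146
vertex -0.06 3.166 -0.196
vertex -0.047 2.502 -0.711
endloop
endfacet
facet normal 0.016 -0.791 -0.612
outer loop
vertex -0.047 2.502 -0.711
vertex 2.14 2.974 -1.264
vertex 0.618 2.078 -0.146
endloop
endfacet
facet normal -0.015 0.790 0.612
outer loop
vertex 0.605 2.742 0.368
vertex 1.462 4.062 -1.314
vertex -0.06 3.166 -0.196
endloop
endfacet
facet normal 0.685 -0.438 0.582
outer loop
vertex 2.127 3.638 -0.749
vertex 0.605 2.742 0.368
vertex 2.14 2.974 -1.264
endloop
endfacet
facet normal -0.016 0.791 0.612
outer loop
vertex 2.127 3.638 -0.749
vertex 1.462 4.062 -1.314
vertex 0.605 2.742 0.368
endloop
endfacet
facet normal -0.685 0.438 -0.582
outer loop
vertex -0.06 3.166 -0.196
vertex 1.462 4.062 -1.314
vertex -0.047 2.502 -0.711
endloop
endfacet
facet normal 0.016 -0.790 -0.613
outer loop
vertex 1.475 3.398 -1.828
vertex 2.14 2.974 -1.264
vertex -0.047 2.502 -0.711
endloop
endfacet
facet normal -0.685 0.437 -0.582
outer loop
vertex -0.047 2.502 -0.711
vertex 1.462 4.062 -1.314
vertex 1.475 3.398 -1.828
endloop
endfacet
facet normal 0.728 0.429 -0.535
outer loop
vertex 1.475 3.398 -1.828
vertex 2.127 3.638 -0.749
vertex 2.14 2.974 -1.264
endloop
endfacet
facet normal 0.728 0.429 -0.535
outer loop
vertex 1.462 4.062 -1.314
vertex 2.127 3.638 -0.749
vertex 1.475 3.398 -1.828
endloop
endfacet

endsolid


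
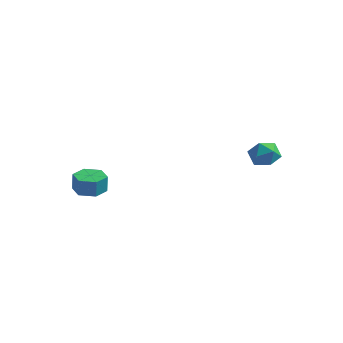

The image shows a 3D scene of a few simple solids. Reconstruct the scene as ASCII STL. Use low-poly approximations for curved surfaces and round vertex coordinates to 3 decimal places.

solid 
facet normal -0.683 0.726 -0.081
outer loop
vertex 3.482 4.29 3.051
vertex 2.807 3.617 2.718
vertex 2.888 3.804 3.707
endloop
endfacet
facet normal -0.221 0.869 0.444
outer loop
vertex 3.482 4.29 3.051
vertex 2.888 3.804 3.707
vertex 3.865 3.944 3.919
endloop
endfacet
facet normal 0.435 0.886 0.161
outer loop
vertex 3.482 4.29 3.051
vertex 3.865 3.944 3.919
vertex 4.387 3.844 3.061
endloop
endfacet
facet normal 0.378 0.754 -0.537
outer loop
vertex 3.482 4.29 3.051
vertex 4.387 3.844 3.061
vertex 3.734 3.643 2.319
endloop
endfacet
facet normal -0.314 0.655 -0.687
outer loop
vertex 3.482 4.29 3.051
vertex 3.734 3.643 2.319
vertex 2.807 3.617 2.718
endloop
endfacet
facet normal -0.245 0.329 0.912
outer loop
vertex 3.865 3.944 3.919
vertex 2.888 3.804 3.707
vertex 3.426 3.057 4.121
endloop
endfacet
facet normal -0.993 0.099 0.063
outer loop
vertex 2.888 3.804 3.707
vertex 2.807 3.617 2.718
vertex 2.773 2.856 3.379
endloop
endfacet
facet normal -0.395 -0.014 -0.919
outer loop
vertex 2.807 3.617 2.718
vertex 3.734 3.643 2.319
vertex 3.295 2.756 2.521
endloop
endfacet
facet normal 0.723 0.146 -0.676
outer loop
vertex 3.734 3.643 2.319
vertex 4.387 3.844 3.061
vertex 4.272 2.896 2.733
endloop
endfacet
facet normal 0.816 0.358 0.454
outer loop
vertex 4.387 3.844 3.061
vertex 3.865 3.944 3.919
vertex 4.353 3.083 3.722
endloop
endfacet
facet normal -0.378 -0.754 0.537
outer loop
vertex 3.678 2.41 3.389
vertex 3.426 3.057 4.121
vertex 2.773 2.856 3.379
endloop
endfacet
facet normal -0.435 -0.886 -0.161
outer loop
vertex 3.678 2.41 3.389
vertex 2.773 2.856 3.379
vertex 3.295 2.756 2.521
endloop
endfacet
facet normal 0.221 -0.869 -0.444
outer loop
vertex 3.678 2.41 3.389
vertex 3.295 2.756 2.521
vertex 4.272 2.896 2.733
endloop
endfacet
facet normal 0.683 -0.726 0.081
outer loop
vertex 3.678 2.41 3.389
vertex 4.272 2.896 2.733
vertex 4.353 3.083 3.722
endloop
endfacet
facet normal 0.314 -0.655 0.687
outer loop
vertex 3.678 2.41 3.389
vertex 4.353 3.083 3.722
vertex 3.426 3.057 4.121
endloop
endfacet
facet normal -0.723 -0.146 0.676
outer loop
vertex 2.773 2.856 3.379
vertex 3.426 3.057 4.121
vertex 2.888 3.804 3.707
endloop
endfacet
facet normal -0.816 -0.358 -0.454
outer loop
vertex 3.295 2.756 2.521
vertex 2.773 2.856 3.379
vertex 2.807 3.617 2.718
endloop
endfacet
facet normal 0.245 -0.329 -0.912
outer loop
vertex 4.272 2.896 2.733
vertex 3.295 2.756 2.521
vertex 3.734 3.643 2.319
endloop
endfacet
facet normal 0.993 -0.099 -0.063
outer loop
vertex 4.353 3.083 3.722
vertex 4.272 2.896 2.733
vertex 4.387 3.844 3.061
endloop
endfacet
facet normal 0.395 0.014 0.919
outer loop
vertex 3.426 3.057 4.121
vertex 4.353 3.083 3.722
vertex 3.865 3.944 3.919
endloop
endfacet
facet normal -0.090 0.060 -0.994
outer loop
vertex -3.194 -3.12 0.507
vertex -4.033 -2.625 0.613
vertex -3.181 -2.142 0.565
endloop
endfacet
facet normal 0.996 -0.008 -0.092
outer loop
vertex -3.194 -3.12 0.507
vertex -3.181 -2.142 0.565
vertex -3.088 -3.19 1.66
endloop
endfacet
facet normal 0.996 -0.007 -0.091
outer loop
vertex -3.088 -3.19 1.66
vertex -3.181 -2.142 0.565
vertex -3.076 -2.212 1.718
endloop
endfacet
facet normal 0.091 -0.060 0.994
outer loop
vertex -3.088 -3.19 1.66
vertex -3.076 -2.212 1.718
vertex -3.927 -2.695 1.767
endloop
endfacet
facet normal -0.091 0.061 -0.994
outer loop
vertex -3.181 -2.142 0.565
vertex -4.033 -2.625 0.613
vertex -4.02 -1.647 0.672
endloop
endfacet
facet normal 0.509 0.861 0.006
outer loop
vertex -3.181 -2.142 0.565
vertex -4.02 -1.647 0.672
vertex -3.076 -2.212 1.718
endloop
endfacet
facet normal 0.509 0.861 0.006
outer loop
vertex -3.076 -2.212 1.718
vertex -4.02 -1.647 0.672
vertex -3.915 -1.717 1.825
endloop
endfacet
facet normal 0.091 -0.060 0.994
outer loop
vertex -3.076 -2.212 1.718
vertex -3.915 -1.717 1.825
vertex -3.927 -2.695 1.767
endloop
endfacet
facet normal -0.091 0.061 -0.994
outer loop
vertex -4.02 -1.647 0.672
vertex -4.033 -2.625 0.613
vertex -4.872 -2.13 0.72
endloop
endfacet
facet normal -0.487 0.868 0.097
outer loop
vertex -4.02 -1.647 0.672
vertex -4.872 -2.13 0.72
vertex -3.915 -1.717 1.825
endloop
endfacet
facet normal -0.487 0.868 0.097
outer loop
vertex -3.915 -1.717 1.825
vertex -4.872 -2.13 0.72
vertex -4.766 -2.2 1.873
endloop
endfacet
facet normal 0.090 -0.060 0.994
outer loop
vertex -3.915 -1.717 1.825
vertex -4.766 -2.2 1.873
vertex -3.927 -2.695 1.767
endloop
endfacet
facet normal -0.091 0.060 -0.994
outer loop
vertex -4.872 -2.13 0.72
vertex -4.033 -2.625 0.613
vertex -4.884 -3.108 0.662
endloop
endfacet
facet normal -0.996 0.007 0.092
outer loop
vertex -4.872 -2.13 0.72
vertex -4.884 -3.108 0.662
vertex -4.766 -2.2 1.873
endloop
endfacet
facet normal -0.996 0.008 0.091
outer loop
vertex -4.766 -2.2 1.873
vertex -4.884 -3.108 0.662
vertex -4.779 -3.178 1.815
endloop
endfacet
facet normal 0.090 -0.060 0.994
outer loop
vertex -4.766 -2.2 1.873
vertex -4.779 -3.178 1.815
vertex -3.927 -2.695 1.767
endloop
endfacet
facet normal -0.091 0.060 -0.994
outer loop
vertex -4.884 -3.108 0.662
vertex -4.033 -2.625 0.613
vertex -4.045 -3.603 0.555
endloop
endfacet
facet normal -0.509 -0.861 -0.006
outer loop
vertex -4.884 -3.108 0.662
vertex -4.045 -3.603 0.555
vertex -4.779 -3.178 1.815
endloop
endfacet
facet normal -0.509 -0.861 -0.006
outer loop
vertex -4.779 -3.178 1.815
vertex -4.045 -3.603 0.555
vertex -3.94 -3.673 1.708
endloop
endfacet
facet normal 0.091 -0.061 0.994
outer loop
vertex -4.779 -3.178 1.815
vertex -3.94 -3.673 1.708
vertex -3.927 -2.695 1.767
endloop
endfacet
facet normal -0.090 0.060 -0.994
outer loop
vertex -4.045 -3.603 0.555
vertex -4.033 -2.625 0.613
vertex -3.194 -3.12 0.507
endloop
endfacet
facet normal 0.487 -0.868 -0.097
outer loop
vertex -4.045 -3.603 0.555
vertex -3.194 -3.12 0.507
vertex -3.94 -3.673 1.708
endloop
endfacet
facet normal 0.487 -0.868 -0.097
outer loop
vertex -3.94 -3.673 1.708
vertex -3.194 -3.12 0.507
vertex -3.088 -3.19 1.66
endloop
endfacet
facet normal 0.091 -0.061 0.994
outer loop
vertex -3.94 -3.673 1.708
vertex -3.088 -3.19 1.66
vertex -3.927 -2.695 1.767
endloop
endfacet

endsolid


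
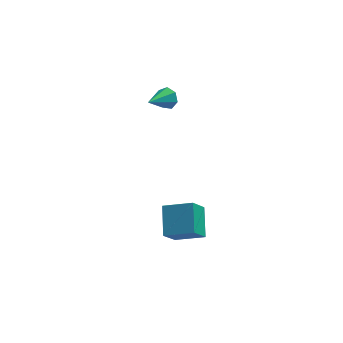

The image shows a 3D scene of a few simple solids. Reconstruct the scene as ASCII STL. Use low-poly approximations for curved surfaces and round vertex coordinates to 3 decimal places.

solid 
facet normal -0.913 0.214 -0.347
outer loop
vertex -2.822 -4.799 -3.077
vertex -2.821 -3.019 -1.981
vertex -2.109 -3.962 -4.438
endloop
endfacet
facet normal -0.001 -0.852 -0.524
outer loop
vertex -0.319 -4.381 -3.759
vertex -2.822 -4.799 -3.077
vertex -2.109 -3.962 -4.438
endloop
endfacet
facet normal -0.913 0.214 -0.347
outer loop
vertex -2.109 -3.962 -4.438
vertex -2.821 -3.019 -1.981
vertex -2.108 -2.182 -3.343
endloop
endfacet
facet normal 0.407 0.478 -0.778
outer loop
vertex -2.108 -2.182 -3.343
vertex -0.319 -4.381 -3.759
vertex -2.109 -3.962 -4.438
endloop
endfacet
facet normal -0.407 -0.479 0.778
outer loop
vertex -2.822 -4.799 -3.077
vertex -1.031 -3.438 -1.302
vertex -2.821 -3.019 -1.981
endloop
endfacet
facet normal -0.000 -0.852 -0.524
outer loop
vertex -1.032 -5.218 -2.397
vertex -2.822 -4.799 -3.077
vertex -0.319 -4.381 -3.759
endloop
endfacet
facet normal -0.407 -0.478 0.778
outer loop
vertex -1.032 -5.218 -2.397
vertex -1.031 -3.438 -1.302
vertex -2.822 -4.799 -3.077
endloop
endfacet
facet normal 0.001 0.852 0.524
outer loop
vertex -2.821 -3.019 -1.981
vertex -1.031 -3.438 -1.302
vertex -2.108 -2.182 -3.343
endloop
endfacet
facet normal 0.407 0.479 -0.778
outer loop
vertex -0.318 -2.601 -2.663
vertex -0.319 -4.381 -3.759
vertex -2.108 -2.182 -3.343
endloop
endfacet
facet normal 0.000 0.852 0.524
outer loop
vertex -2.108 -2.182 -3.343
vertex -1.031 -3.438 -1.302
vertex -0.318 -2.601 -2.663
endloop
endfacet
facet normal 0.913 -0.214 0.347
outer loop
vertex -0.318 -2.601 -2.663
vertex -1.032 -5.218 -2.397
vertex -0.319 -4.381 -3.759
endloop
endfacet
facet normal 0.913 -0.214 0.347
outer loop
vertex -1.031 -3.438 -1.302
vertex -1.032 -5.218 -2.397
vertex -0.318 -2.601 -2.663
endloop
endfacet
facet normal 0.626 0.661 -0.413
outer loop
vertex -1.791 4.174 2.222
vertex -2.302 4.261 1.586
vertex -2.284 4.683 2.289
endloop
endfacet
facet normal 0.107 -0.027 0.994
outer loop
vertex -1.791 4.174 2.222
vertex -2.284 4.683 2.289
vertex -3.498 2.999 2.374
endloop
endfacet
facet normal 0.627 0.661 -0.413
outer loop
vertex -2.284 4.683 2.289
vertex -2.302 4.261 1.586
vertex -2.79 4.875 1.827
endloop
endfacet
facet normal -0.523 0.415 0.745
outer loop
vertex -2.284 4.683 2.289
vertex -2.79 4.875 1.827
vertex -3.498 2.999 2.374
endloop
endfacet
facet normal 0.627 0.660 -0.413
outer loop
vertex -2.79 4.875 1.827
vertex -2.302 4.261 1.586
vertex -2.929 4.604 1.183
endloop
endfacet
facet normal -0.930 0.365 0.047
outer loop
vertex -2.79 4.875 1.827
vertex -2.929 4.604 1.183
vertex -3.498 2.999 2.374
endloop
endfacet
facet normal 0.627 0.662 -0.412
outer loop
vertex -2.929 4.604 1.183
vertex -2.302 4.261 1.586
vertex -2.595 4.076 0.843
endloop
endfacet
facet normal -0.806 -0.140 -0.574
outer loop
vertex -2.929 4.604 1.183
vertex -2.595 4.076 0.843
vertex -3.498 2.999 2.374
endloop
endfacet
facet normal 0.627 0.661 -0.412
outer loop
vertex -2.595 4.076 0.843
vertex -2.302 4.261 1.586
vertex -2.041 3.687 1.062
endloop
endfacet
facet normal -0.247 -0.718 -0.651
outer loop
vertex -2.595 4.076 0.843
vertex -2.041 3.687 1.062
vertex -3.498 2.999 2.374
endloop
endfacet
facet normal 0.626 0.661 -0.413
outer loop
vertex -2.041 3.687 1.062
vertex -2.302 4.261 1.586
vertex -1.683 3.731 1.676
endloop
endfacet
facet normal 0.329 -0.936 -0.125
outer loop
vertex -2.041 3.687 1.062
vertex -1.683 3.731 1.676
vertex -3.498 2.999 2.374
endloop
endfacet
facet normal 0.626 0.661 -0.413
outer loop
vertex -1.683 3.731 1.676
vertex -2.302 4.261 1.586
vertex -1.791 4.174 2.222
endloop
endfacet
facet normal 0.487 -0.629 0.606
outer loop
vertex -1.683 3.731 1.676
vertex -1.791 4.174 2.222
vertex -3.498 2.999 2.374
endloop
endfacet

endsolid


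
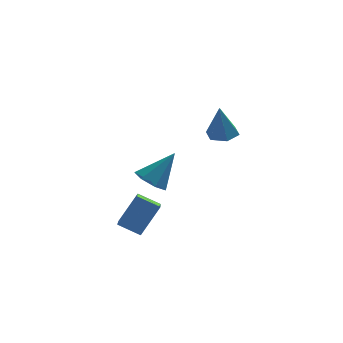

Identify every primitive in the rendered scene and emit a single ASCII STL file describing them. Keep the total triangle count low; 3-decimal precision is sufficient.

solid 
facet normal 0.101 0.069 -0.992
outer loop
vertex 2.395 0.542 2.845
vertex 1.787 0.08 2.751
vertex 1.688 0.842 2.794
endloop
endfacet
facet normal 0.320 0.832 0.453
outer loop
vertex 2.395 0.542 2.845
vertex 1.688 0.842 2.794
vertex 1.613 -0.04 4.469
endloop
endfacet
facet normal 0.099 0.069 -0.993
outer loop
vertex 1.688 0.842 2.794
vertex 1.787 0.08 2.751
vertex 1.08 0.379 2.701
endloop
endfacet
facet normal -0.601 0.718 0.351
outer loop
vertex 1.688 0.842 2.794
vertex 1.08 0.379 2.701
vertex 1.613 -0.04 4.469
endloop
endfacet
facet normal 0.099 0.069 -0.993
outer loop
vertex 1.08 0.379 2.701
vertex 1.787 0.08 2.751
vertex 1.179 -0.383 2.658
endloop
endfacet
facet normal -0.957 -0.139 0.256
outer loop
vertex 1.08 0.379 2.701
vertex 1.179 -0.383 2.658
vertex 1.613 -0.04 4.469
endloop
endfacet
facet normal 0.100 0.068 -0.993
outer loop
vertex 1.179 -0.383 2.658
vertex 1.787 0.08 2.751
vertex 1.886 -0.683 2.709
endloop
endfacet
facet normal -0.393 -0.882 0.261
outer loop
vertex 1.179 -0.383 2.658
vertex 1.886 -0.683 2.709
vertex 1.613 -0.04 4.469
endloop
endfacet
facet normal 0.100 0.068 -0.993
outer loop
vertex 1.886 -0.683 2.709
vertex 1.787 0.08 2.751
vertex 2.494 -0.22 2.802
endloop
endfacet
facet normal 0.529 -0.767 0.362
outer loop
vertex 1.886 -0.683 2.709
vertex 2.494 -0.22 2.802
vertex 1.613 -0.04 4.469
endloop
endfacet
facet normal 0.101 0.069 -0.992
outer loop
vertex 2.494 -0.22 2.802
vertex 1.787 0.08 2.751
vertex 2.395 0.542 2.845
endloop
endfacet
facet normal 0.885 0.089 0.458
outer loop
vertex 2.494 -0.22 2.802
vertex 2.395 0.542 2.845
vertex 1.613 -0.04 4.469
endloop
endfacet
facet normal -0.590 -0.228 -0.774
outer loop
vertex -0.673 0.983 -1.454
vertex -1.306 1.538 -1.135
vertex -0.632 1.722 -1.703
endloop
endfacet
facet normal 0.970 -0.124 -0.208
outer loop
vertex -0.673 0.983 -1.454
vertex -0.632 1.722 -1.703
vertex -0.154 1.982 0.375
endloop
endfacet
facet normal -0.591 -0.226 -0.774
outer loop
vertex -0.632 1.722 -1.703
vertex -1.306 1.538 -1.135
vertex -1.097 2.323 -1.524
endloop
endfacet
facet normal 0.729 0.638 -0.248
outer loop
vertex -0.632 1.722 -1.703
vertex -1.097 2.323 -1.524
vertex -0.154 1.982 0.375
endloop
endfacet
facet normal -0.590 -0.227 -0.775
outer loop
vertex -1.097 2.323 -1.524
vertex -1.306 1.538 -1.135
vertex -1.72 2.333 -1.053
endloop
endfacet
facet normal 0.109 0.986 0.123
outer loop
vertex -1.097 2.323 -1.524
vertex -1.72 2.333 -1.053
vertex -0.154 1.982 0.375
endloop
endfacet
facet normal -0.591 -0.228 -0.774
outer loop
vertex -1.72 2.333 -1.053
vertex -1.306 1.538 -1.135
vertex -2.03 1.745 -0.643
endloop
endfacet
facet normal -0.422 0.658 0.624
outer loop
vertex -1.72 2.333 -1.053
vertex -2.03 1.745 -0.643
vertex -0.154 1.982 0.375
endloop
endfacet
facet normal -0.591 -0.227 -0.774
outer loop
vertex -2.03 1.745 -0.643
vertex -1.306 1.538 -1.135
vertex -1.795 1.001 -0.604
endloop
endfacet
facet normal -0.465 -0.101 0.880
outer loop
vertex -2.03 1.745 -0.643
vertex -1.795 1.001 -0.604
vertex -0.154 1.982 0.375
endloop
endfacet
facet normal -0.591 -0.228 -0.774
outer loop
vertex -1.795 1.001 -0.604
vertex -1.306 1.538 -1.135
vertex -1.191 0.662 -0.965
endloop
endfacet
facet normal 0.013 -0.718 0.696
outer loop
vertex -1.795 1.001 -0.604
vertex -1.191 0.662 -0.965
vertex -0.154 1.982 0.375
endloop
endfacet
facet normal -0.590 -0.228 -0.775
outer loop
vertex -1.191 0.662 -0.965
vertex -1.306 1.538 -1.135
vertex -0.673 0.983 -1.454
endloop
endfacet
facet normal 0.652 -0.728 0.213
outer loop
vertex -1.191 0.662 -0.965
vertex -0.673 0.983 -1.454
vertex -0.154 1.982 0.375
endloop
endfacet
facet normal -0.533 -0.376 -0.758
outer loop
vertex -2.103 -2.312 -2.081
vertex -3.096 -1.923 -1.575
vertex -1.936 -0.675 -3.011
endloop
endfacet
facet normal 0.842 -0.329 -0.428
outer loop
vertex -1.004 -0.017 -1.685
vertex -2.103 -2.312 -2.081
vertex -1.936 -0.675 -3.011
endloop
endfacet
facet normal -0.533 -0.377 -0.758
outer loop
vertex -1.936 -0.675 -3.011
vertex -3.096 -1.923 -1.575
vertex -2.929 -0.287 -2.506
endloop
endfacet
facet normal 0.088 0.866 -0.492
outer loop
vertex -2.929 -0.287 -2.506
vertex -1.004 -0.017 -1.685
vertex -1.936 -0.675 -3.011
endloop
endfacet
facet normal -0.089 -0.866 0.492
outer loop
vertex -2.103 -2.312 -2.081
vertex -2.164 -1.265 -0.249
vertex -3.096 -1.923 -1.575
endloop
endfacet
facet normal 0.842 -0.329 -0.428
outer loop
vertex -1.171 -1.653 -0.754
vertex -2.103 -2.312 -2.081
vertex -1.004 -0.017 -1.685
endloop
endfacet
facet normal -0.088 -0.866 0.492
outer loop
vertex -1.171 -1.653 -0.754
vertex -2.164 -1.265 -0.249
vertex -2.103 -2.312 -2.081
endloop
endfacet
facet normal -0.842 0.329 0.428
outer loop
vertex -3.096 -1.923 -1.575
vertex -2.164 -1.265 -0.249
vertex -2.929 -0.287 -2.506
endloop
endfacet
facet normal 0.088 0.866 -0.492
outer loop
vertex -1.997 0.372 -1.179
vertex -1.004 -0.017 -1.685
vertex -2.929 -0.287 -2.506
endloop
endfacet
facet normal -0.842 0.329 0.428
outer loop
vertex -2.929 -0.287 -2.506
vertex -2.164 -1.265 -0.249
vertex -1.997 0.372 -1.179
endloop
endfacet
facet normal 0.533 0.377 0.757
outer loop
vertex -1.997 0.372 -1.179
vertex -1.171 -1.653 -0.754
vertex -1.004 -0.017 -1.685
endloop
endfacet
facet normal 0.533 0.376 0.758
outer loop
vertex -2.164 -1.265 -0.249
vertex -1.171 -1.653 -0.754
vertex -1.997 0.372 -1.179
endloop
endfacet

endsolid


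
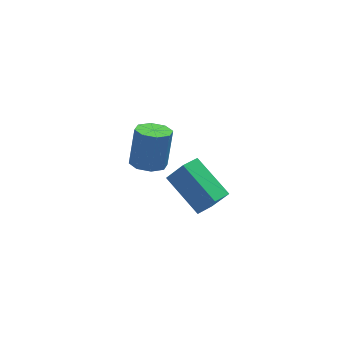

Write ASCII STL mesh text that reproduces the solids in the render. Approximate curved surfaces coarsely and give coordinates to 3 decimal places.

solid 
facet normal -0.174 -0.232 -0.957
outer loop
vertex -1.041 1.532 -3.366
vertex -1.565 2.095 -3.407
vertex -0.807 2.046 -3.533
endloop
endfacet
facet normal 0.901 -0.430 -0.060
outer loop
vertex -1.041 1.532 -3.366
vertex -0.807 2.046 -3.533
vertex -0.732 1.942 -1.672
endloop
endfacet
facet normal 0.900 -0.431 -0.060
outer loop
vertex -0.732 1.942 -1.672
vertex -0.807 2.046 -3.533
vertex -0.497 2.456 -1.84
endloop
endfacet
facet normal 0.175 0.233 0.957
outer loop
vertex -0.732 1.942 -1.672
vertex -0.497 2.456 -1.84
vertex -1.255 2.505 -1.713
endloop
endfacet
facet normal -0.174 -0.233 -0.957
outer loop
vertex -0.807 2.046 -3.533
vertex -1.565 2.095 -3.407
vertex -1.016 2.589 -3.627
endloop
endfacet
facet normal 0.919 0.311 -0.244
outer loop
vertex -0.807 2.046 -3.533
vertex -1.016 2.589 -3.627
vertex -0.497 2.456 -1.84
endloop
endfacet
facet normal 0.918 0.313 -0.243
outer loop
vertex -0.497 2.456 -1.84
vertex -1.016 2.589 -3.627
vertex -0.707 2.999 -1.933
endloop
endfacet
facet normal 0.175 0.232 0.957
outer loop
vertex -0.497 2.456 -1.84
vertex -0.707 2.999 -1.933
vertex -1.255 2.505 -1.713
endloop
endfacet
facet normal -0.175 -0.231 -0.957
outer loop
vertex -1.016 2.589 -3.627
vertex -1.565 2.095 -3.407
vertex -1.547 2.842 -3.591
endloop
endfacet
facet normal 0.397 0.873 -0.284
outer loop
vertex -1.016 2.589 -3.627
vertex -1.547 2.842 -3.591
vertex -0.707 2.999 -1.933
endloop
endfacet
facet normal 0.398 0.872 -0.284
outer loop
vertex -0.707 2.999 -1.933
vertex -1.547 2.842 -3.591
vertex -1.238 3.253 -1.897
endloop
endfacet
facet normal 0.176 0.231 0.957
outer loop
vertex -0.707 2.999 -1.933
vertex -1.238 3.253 -1.897
vertex -1.255 2.505 -1.713
endloop
endfacet
facet normal -0.174 -0.232 -0.957
outer loop
vertex -1.547 2.842 -3.591
vertex -1.565 2.095 -3.407
vertex -2.088 2.658 -3.448
endloop
endfacet
facet normal -0.355 0.921 -0.159
outer loop
vertex -1.547 2.842 -3.591
vertex -2.088 2.658 -3.448
vertex -1.238 3.253 -1.897
endloop
endfacet
facet normal -0.357 0.921 -0.158
outer loop
vertex -1.238 3.253 -1.897
vertex -2.088 2.658 -3.448
vertex -1.779 3.068 -1.754
endloop
endfacet
facet normal 0.174 0.232 0.957
outer loop
vertex -1.238 3.253 -1.897
vertex -1.779 3.068 -1.754
vertex -1.255 2.505 -1.713
endloop
endfacet
facet normal -0.175 -0.233 -0.957
outer loop
vertex -2.088 2.658 -3.448
vertex -1.565 2.095 -3.407
vertex -2.323 2.144 -3.28
endloop
endfacet
facet normal -0.900 0.431 0.060
outer loop
vertex -2.088 2.658 -3.448
vertex -2.323 2.144 -3.28
vertex -1.779 3.068 -1.754
endloop
endfacet
facet normal -0.901 0.430 0.061
outer loop
vertex -1.779 3.068 -1.754
vertex -2.323 2.144 -3.28
vertex -2.013 2.554 -1.587
endloop
endfacet
facet normal 0.174 0.232 0.957
outer loop
vertex -1.779 3.068 -1.754
vertex -2.013 2.554 -1.587
vertex -1.255 2.505 -1.713
endloop
endfacet
facet normal -0.175 -0.232 -0.957
outer loop
vertex -2.323 2.144 -3.28
vertex -1.565 2.095 -3.407
vertex -2.113 1.601 -3.187
endloop
endfacet
facet normal -0.918 -0.313 0.244
outer loop
vertex -2.323 2.144 -3.28
vertex -2.113 1.601 -3.187
vertex -2.013 2.554 -1.587
endloop
endfacet
facet normal -0.919 -0.312 0.243
outer loop
vertex -2.013 2.554 -1.587
vertex -2.113 1.601 -3.187
vertex -1.804 2.011 -1.493
endloop
endfacet
facet normal 0.174 0.233 0.957
outer loop
vertex -2.013 2.554 -1.587
vertex -1.804 2.011 -1.493
vertex -1.255 2.505 -1.713
endloop
endfacet
facet normal -0.176 -0.231 -0.957
outer loop
vertex -2.113 1.601 -3.187
vertex -1.565 2.095 -3.407
vertex -1.582 1.347 -3.223
endloop
endfacet
facet normal -0.398 -0.872 0.284
outer loop
vertex -2.113 1.601 -3.187
vertex -1.582 1.347 -3.223
vertex -1.804 2.011 -1.493
endloop
endfacet
facet normal -0.397 -0.873 0.284
outer loop
vertex -1.804 2.011 -1.493
vertex -1.582 1.347 -3.223
vertex -1.273 1.758 -1.529
endloop
endfacet
facet normal 0.175 0.231 0.957
outer loop
vertex -1.804 2.011 -1.493
vertex -1.273 1.758 -1.529
vertex -1.255 2.505 -1.713
endloop
endfacet
facet normal -0.174 -0.232 -0.957
outer loop
vertex -1.582 1.347 -3.223
vertex -1.565 2.095 -3.407
vertex -1.041 1.532 -3.366
endloop
endfacet
facet normal 0.357 -0.921 0.158
outer loop
vertex -1.582 1.347 -3.223
vertex -1.041 1.532 -3.366
vertex -1.273 1.758 -1.529
endloop
endfacet
facet normal 0.355 -0.921 0.158
outer loop
vertex -1.273 1.758 -1.529
vertex -1.041 1.532 -3.366
vertex -0.732 1.942 -1.672
endloop
endfacet
facet normal 0.174 0.232 0.957
outer loop
vertex -1.273 1.758 -1.529
vertex -0.732 1.942 -1.672
vertex -1.255 2.505 -1.713
endloop
endfacet
facet normal -0.748 -0.635 0.195
outer loop
vertex -0.93 -1.73 -0.232
vertex -1.495 -1.365 -1.213
vertex -0.016 -3.127 -1.277
endloop
endfacet
facet normal 0.475 -0.306 0.825
outer loop
vertex 0.635 -2.575 -1.447
vertex -0.93 -1.73 -0.232
vertex -0.016 -3.127 -1.277
endloop
endfacet
facet normal -0.748 -0.635 0.194
outer loop
vertex -0.016 -3.127 -1.277
vertex -1.495 -1.365 -1.213
vertex -0.581 -2.762 -2.259
endloop
endfacet
facet normal 0.463 -0.710 -0.530
outer loop
vertex -0.581 -2.762 -2.259
vertex 0.635 -2.575 -1.447
vertex -0.016 -3.127 -1.277
endloop
endfacet
facet normal -0.463 0.710 0.531
outer loop
vertex -0.93 -1.73 -0.232
vertex -0.844 -0.813 -1.383
vertex -1.495 -1.365 -1.213
endloop
endfacet
facet normal 0.475 -0.307 0.825
outer loop
vertex -0.279 -1.178 -0.401
vertex -0.93 -1.73 -0.232
vertex 0.635 -2.575 -1.447
endloop
endfacet
facet normal -0.464 0.709 0.531
outer loop
vertex -0.279 -1.178 -0.401
vertex -0.844 -0.813 -1.383
vertex -0.93 -1.73 -0.232
endloop
endfacet
facet normal -0.475 0.307 -0.825
outer loop
vertex -1.495 -1.365 -1.213
vertex -0.844 -0.813 -1.383
vertex -0.581 -2.762 -2.259
endloop
endfacet
facet normal 0.464 -0.709 -0.531
outer loop
vertex 0.07 -2.21 -2.428
vertex 0.635 -2.575 -1.447
vertex -0.581 -2.762 -2.259
endloop
endfacet
facet normal -0.474 0.307 -0.825
outer loop
vertex -0.581 -2.762 -2.259
vertex -0.844 -0.813 -1.383
vertex 0.07 -2.21 -2.428
endloop
endfacet
facet normal 0.748 0.635 -0.194
outer loop
vertex 0.07 -2.21 -2.428
vertex -0.279 -1.178 -0.401
vertex 0.635 -2.575 -1.447
endloop
endfacet
facet normal 0.748 0.635 -0.194
outer loop
vertex -0.844 -0.813 -1.383
vertex -0.279 -1.178 -0.401
vertex 0.07 -2.21 -2.428
endloop
endfacet

endsolid


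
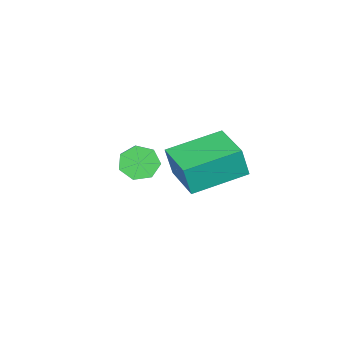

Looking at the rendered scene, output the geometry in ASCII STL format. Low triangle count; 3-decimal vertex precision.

solid 
facet normal -0.772 -0.377 -0.512
outer loop
vertex -2.374 -1.476 -0.035
vertex -2.806 -0.911 0.201
vertex -2.38 -0.947 -0.415
endloop
endfacet
facet normal 0.635 -0.446 -0.631
outer loop
vertex -2.374 -1.476 -0.035
vertex -2.38 -0.947 -0.415
vertex -1.262 -0.934 0.702
endloop
endfacet
facet normal 0.635 -0.446 -0.631
outer loop
vertex -1.262 -0.934 0.702
vertex -2.38 -0.947 -0.415
vertex -1.268 -0.406 0.323
endloop
endfacet
facet normal 0.773 0.376 0.512
outer loop
vertex -1.262 -0.934 0.702
vertex -1.268 -0.406 0.323
vertex -1.694 -0.369 0.939
endloop
endfacet
facet normal -0.772 -0.376 -0.512
outer loop
vertex -2.38 -0.947 -0.415
vertex -2.806 -0.911 0.201
vertex -2.707 -0.391 -0.33
endloop
endfacet
facet normal 0.389 0.358 -0.849
outer loop
vertex -2.38 -0.947 -0.415
vertex -2.707 -0.391 -0.33
vertex -1.268 -0.406 0.323
endloop
endfacet
facet normal 0.389 0.357 -0.849
outer loop
vertex -1.268 -0.406 0.323
vertex -2.707 -0.391 -0.33
vertex -1.595 0.151 0.407
endloop
endfacet
facet normal 0.772 0.376 0.512
outer loop
vertex -1.268 -0.406 0.323
vertex -1.595 0.151 0.407
vertex -1.694 -0.369 0.939
endloop
endfacet
facet normal -0.772 -0.376 -0.512
outer loop
vertex -2.707 -0.391 -0.33
vertex -2.806 -0.911 0.201
vertex -3.109 -0.226 0.155
endloop
endfacet
facet normal -0.151 0.891 -0.428
outer loop
vertex -2.707 -0.391 -0.33
vertex -3.109 -0.226 0.155
vertex -1.595 0.151 0.407
endloop
endfacet
facet normal -0.151 0.891 -0.428
outer loop
vertex -1.595 0.151 0.407
vertex -3.109 -0.226 0.155
vertex -1.997 0.316 0.892
endloop
endfacet
facet normal 0.772 0.377 0.512
outer loop
vertex -1.595 0.151 0.407
vertex -1.997 0.316 0.892
vertex -1.694 -0.369 0.939
endloop
endfacet
facet normal -0.773 -0.376 -0.511
outer loop
vertex -3.109 -0.226 0.155
vertex -2.806 -0.911 0.201
vertex -3.282 -0.577 0.675
endloop
endfacet
facet normal -0.577 0.753 0.316
outer loop
vertex -3.109 -0.226 0.155
vertex -3.282 -0.577 0.675
vertex -1.997 0.316 0.892
endloop
endfacet
facet normal -0.577 0.753 0.316
outer loop
vertex -1.997 0.316 0.892
vertex -3.282 -0.577 0.675
vertex -2.17 -0.035 1.412
endloop
endfacet
facet normal 0.772 0.377 0.511
outer loop
vertex -1.997 0.316 0.892
vertex -2.17 -0.035 1.412
vertex -1.694 -0.369 0.939
endloop
endfacet
facet normal -0.773 -0.375 -0.512
outer loop
vertex -3.282 -0.577 0.675
vertex -2.806 -0.911 0.201
vertex -3.098 -1.179 0.838
endloop
endfacet
facet normal -0.568 0.049 0.821
outer loop
vertex -3.282 -0.577 0.675
vertex -3.098 -1.179 0.838
vertex -2.17 -0.035 1.412
endloop
endfacet
facet normal -0.568 0.049 0.821
outer loop
vertex -2.17 -0.035 1.412
vertex -3.098 -1.179 0.838
vertex -1.986 -0.637 1.575
endloop
endfacet
facet normal 0.772 0.375 0.513
outer loop
vertex -2.17 -0.035 1.412
vertex -1.986 -0.637 1.575
vertex -1.694 -0.369 0.939
endloop
endfacet
facet normal -0.772 -0.377 -0.512
outer loop
vertex -3.098 -1.179 0.838
vertex -2.806 -0.911 0.201
vertex -2.693 -1.579 0.522
endloop
endfacet
facet normal -0.132 -0.693 0.709
outer loop
vertex -3.098 -1.179 0.838
vertex -2.693 -1.579 0.522
vertex -1.986 -0.637 1.575
endloop
endfacet
facet normal -0.133 -0.693 0.709
outer loop
vertex -1.986 -0.637 1.575
vertex -2.693 -1.579 0.522
vertex -1.581 -1.037 1.26
endloop
endfacet
facet normal 0.771 0.377 0.513
outer loop
vertex -1.986 -0.637 1.575
vertex -1.581 -1.037 1.26
vertex -1.694 -0.369 0.939
endloop
endfacet
facet normal -0.772 -0.377 -0.512
outer loop
vertex -2.693 -1.579 0.522
vertex -2.806 -0.911 0.201
vertex -2.374 -1.476 -0.035
endloop
endfacet
facet normal 0.404 -0.913 0.062
outer loop
vertex -2.693 -1.579 0.522
vertex -2.374 -1.476 -0.035
vertex -1.581 -1.037 1.26
endloop
endfacet
facet normal 0.404 -0.913 0.062
outer loop
vertex -1.581 -1.037 1.26
vertex -2.374 -1.476 -0.035
vertex -1.262 -0.934 0.702
endloop
endfacet
facet normal 0.773 0.376 0.511
outer loop
vertex -1.581 -1.037 1.26
vertex -1.262 -0.934 0.702
vertex -1.694 -0.369 0.939
endloop
endfacet
facet normal -0.703 -0.711 0.021
outer loop
vertex -0.246 1.248 2.797
vertex -1.69 2.69 3.294
vertex -0.471 1.435 1.602
endloop
endfacet
facet normal 0.687 -0.687 -0.237
outer loop
vertex 0.71 2.63 1.566
vertex -0.246 1.248 2.797
vertex -0.471 1.435 1.602
endloop
endfacet
facet normal -0.703 -0.711 0.021
outer loop
vertex -0.471 1.435 1.602
vertex -1.69 2.69 3.294
vertex -1.915 2.877 2.099
endloop
endfacet
facet normal -0.183 0.152 -0.971
outer loop
vertex -1.915 2.877 2.099
vertex 0.71 2.63 1.566
vertex -0.471 1.435 1.602
endloop
endfacet
facet normal 0.183 -0.152 0.971
outer loop
vertex -0.246 1.248 2.797
vertex -0.509 3.885 3.258
vertex -1.69 2.69 3.294
endloop
endfacet
facet normal 0.687 -0.687 -0.237
outer loop
vertex 0.935 2.443 2.761
vertex -0.246 1.248 2.797
vertex 0.71 2.63 1.566
endloop
endfacet
facet normal 0.183 -0.152 0.971
outer loop
vertex 0.935 2.443 2.761
vertex -0.509 3.885 3.258
vertex -0.246 1.248 2.797
endloop
endfacet
facet normal -0.687 0.687 0.237
outer loop
vertex -1.69 2.69 3.294
vertex -0.509 3.885 3.258
vertex -1.915 2.877 2.099
endloop
endfacet
facet normal -0.183 0.152 -0.971
outer loop
vertex -0.734 4.072 2.063
vertex 0.71 2.63 1.566
vertex -1.915 2.877 2.099
endloop
endfacet
facet normal -0.687 0.687 0.237
outer loop
vertex -1.915 2.877 2.099
vertex -0.509 3.885 3.258
vertex -0.734 4.072 2.063
endloop
endfacet
facet normal 0.703 0.711 -0.021
outer loop
vertex -0.734 4.072 2.063
vertex 0.935 2.443 2.761
vertex 0.71 2.63 1.566
endloop
endfacet
facet normal 0.703 0.711 -0.021
outer loop
vertex -0.509 3.885 3.258
vertex 0.935 2.443 2.761
vertex -0.734 4.072 2.063
endloop
endfacet

endsolid
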